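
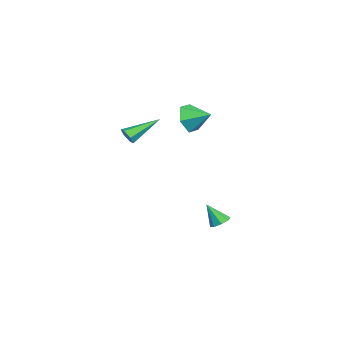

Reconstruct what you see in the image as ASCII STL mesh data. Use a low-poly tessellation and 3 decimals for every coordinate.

solid 
facet normal 0.175 0.513 -0.840
outer loop
vertex 1.351 3.414 -3.891
vertex 0.834 3.744 -3.797
vertex 1.43 3.806 -3.635
endloop
endfacet
facet normal 0.834 -0.409 0.369
outer loop
vertex 1.351 3.414 -3.891
vertex 1.43 3.806 -3.635
vertex 0.586 3.016 -2.603
endloop
endfacet
facet normal 0.175 0.513 -0.840
outer loop
vertex 1.43 3.806 -3.635
vertex 0.834 3.744 -3.797
vertex 1.16 4.162 -3.474
endloop
endfacet
facet normal 0.680 0.196 0.706
outer loop
vertex 1.43 3.806 -3.635
vertex 1.16 4.162 -3.474
vertex 0.586 3.016 -2.603
endloop
endfacet
facet normal 0.175 0.513 -0.840
outer loop
vertex 1.16 4.162 -3.474
vertex 0.834 3.744 -3.797
vertex 0.699 4.273 -3.502
endloop
endfacet
facet normal 0.089 0.574 0.814
outer loop
vertex 1.16 4.162 -3.474
vertex 0.699 4.273 -3.502
vertex 0.586 3.016 -2.603
endloop
endfacet
facet normal 0.175 0.513 -0.840
outer loop
vertex 0.699 4.273 -3.502
vertex 0.834 3.744 -3.797
vertex 0.318 4.074 -3.703
endloop
endfacet
facet normal -0.594 0.503 0.628
outer loop
vertex 0.699 4.273 -3.502
vertex 0.318 4.074 -3.703
vertex 0.586 3.016 -2.603
endloop
endfacet
facet normal 0.174 0.512 -0.841
outer loop
vertex 0.318 4.074 -3.703
vertex 0.834 3.744 -3.797
vertex 0.239 3.682 -3.958
endloop
endfacet
facet normal -0.965 0.026 0.260
outer loop
vertex 0.318 4.074 -3.703
vertex 0.239 3.682 -3.958
vertex 0.586 3.016 -2.603
endloop
endfacet
facet normal 0.174 0.512 -0.841
outer loop
vertex 0.239 3.682 -3.958
vertex 0.834 3.744 -3.797
vertex 0.509 3.326 -4.119
endloop
endfacet
facet normal -0.811 -0.580 -0.077
outer loop
vertex 0.239 3.682 -3.958
vertex 0.509 3.326 -4.119
vertex 0.586 3.016 -2.603
endloop
endfacet
facet normal 0.175 0.512 -0.841
outer loop
vertex 0.509 3.326 -4.119
vertex 0.834 3.744 -3.797
vertex 0.969 3.215 -4.091
endloop
endfacet
facet normal -0.220 -0.958 -0.185
outer loop
vertex 0.509 3.326 -4.119
vertex 0.969 3.215 -4.091
vertex 0.586 3.016 -2.603
endloop
endfacet
facet normal 0.174 0.512 -0.841
outer loop
vertex 0.969 3.215 -4.091
vertex 0.834 3.744 -3.797
vertex 1.351 3.414 -3.891
endloop
endfacet
facet normal 0.462 -0.887 0.000
outer loop
vertex 0.969 3.215 -4.091
vertex 1.351 3.414 -3.891
vertex 0.586 3.016 -2.603
endloop
endfacet
facet normal 0.387 -0.807 -0.445
outer loop
vertex 1.484 -0.771 2.251
vertex 1.22 -1.106 2.629
vertex 0.959 -0.963 2.143
endloop
endfacet
facet normal -0.087 0.658 -0.748
outer loop
vertex 1.484 -0.771 2.251
vertex 0.959 -0.963 2.143
vertex 0.42 0.566 3.551
endloop
endfacet
facet normal 0.386 -0.808 -0.445
outer loop
vertex 0.959 -0.963 2.143
vertex 1.22 -1.106 2.629
vertex 0.694 -1.298 2.521
endloop
endfacet
facet normal -0.865 0.140 -0.483
outer loop
vertex 0.959 -0.963 2.143
vertex 0.694 -1.298 2.521
vertex 0.42 0.566 3.551
endloop
endfacet
facet normal 0.386 -0.808 -0.445
outer loop
vertex 0.694 -1.298 2.521
vertex 1.22 -1.106 2.629
vertex 0.955 -1.441 3.007
endloop
endfacet
facet normal -0.868 -0.331 0.369
outer loop
vertex 0.694 -1.298 2.521
vertex 0.955 -1.441 3.007
vertex 0.42 0.566 3.551
endloop
endfacet
facet normal 0.386 -0.808 -0.445
outer loop
vertex 0.955 -1.441 3.007
vertex 1.22 -1.106 2.629
vertex 1.481 -1.249 3.115
endloop
endfacet
facet normal -0.093 -0.283 0.955
outer loop
vertex 0.955 -1.441 3.007
vertex 1.481 -1.249 3.115
vertex 0.42 0.566 3.551
endloop
endfacet
facet normal 0.386 -0.808 -0.445
outer loop
vertex 1.481 -1.249 3.115
vertex 1.22 -1.106 2.629
vertex 1.746 -0.914 2.737
endloop
endfacet
facet normal 0.686 0.235 0.689
outer loop
vertex 1.481 -1.249 3.115
vertex 1.746 -0.914 2.737
vertex 0.42 0.566 3.551
endloop
endfacet
facet normal 0.386 -0.807 -0.446
outer loop
vertex 1.746 -0.914 2.737
vertex 1.22 -1.106 2.629
vertex 1.484 -0.771 2.251
endloop
endfacet
facet normal 0.688 0.707 -0.163
outer loop
vertex 1.746 -0.914 2.737
vertex 1.484 -0.771 2.251
vertex 0.42 0.566 3.551
endloop
endfacet
facet normal -0.391 -0.846 -0.363
outer loop
vertex 1.424 2.091 3.015
vertex 0.73 2.097 3.749
vertex 0.542 2.561 2.871
endloop
endfacet
facet normal 0.457 0.683 -0.570
outer loop
vertex 1.424 2.091 3.015
vertex 0.542 2.561 2.871
vertex 1.25 3.223 4.231
endloop
endfacet
facet normal -0.391 -0.846 -0.363
outer loop
vertex 0.542 2.561 2.871
vertex 0.73 2.097 3.749
vertex -0.153 2.567 3.605
endloop
endfacet
facet normal -0.297 0.910 -0.289
outer loop
vertex 0.542 2.561 2.871
vertex -0.153 2.567 3.605
vertex 1.25 3.223 4.231
endloop
endfacet
facet normal -0.391 -0.846 -0.362
outer loop
vertex -0.153 2.567 3.605
vertex 0.73 2.097 3.749
vertex 0.036 2.104 4.482
endloop
endfacet
facet normal -0.538 0.692 0.481
outer loop
vertex -0.153 2.567 3.605
vertex 0.036 2.104 4.482
vertex 1.25 3.223 4.231
endloop
endfacet
facet normal -0.391 -0.846 -0.362
outer loop
vertex 0.036 2.104 4.482
vertex 0.73 2.097 3.749
vertex 0.919 1.634 4.626
endloop
endfacet
facet normal -0.027 0.246 0.969
outer loop
vertex 0.036 2.104 4.482
vertex 0.919 1.634 4.626
vertex 1.25 3.223 4.231
endloop
endfacet
facet normal -0.390 -0.846 -0.363
outer loop
vertex 0.919 1.634 4.626
vertex 0.73 2.097 3.749
vertex 1.613 1.628 3.893
endloop
endfacet
facet normal 0.726 0.020 0.687
outer loop
vertex 0.919 1.634 4.626
vertex 1.613 1.628 3.893
vertex 1.25 3.223 4.231
endloop
endfacet
facet normal -0.390 -0.846 -0.362
outer loop
vertex 1.613 1.628 3.893
vertex 0.73 2.097 3.749
vertex 1.424 2.091 3.015
endloop
endfacet
facet normal 0.968 0.238 -0.083
outer loop
vertex 1.613 1.628 3.893
vertex 1.424 2.091 3.015
vertex 1.25 3.223 4.231
endloop
endfacet

endsolid


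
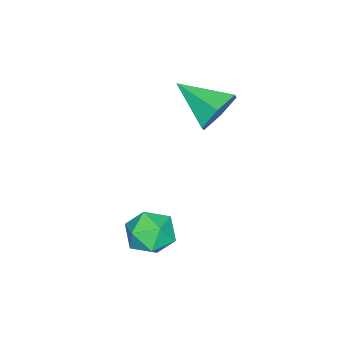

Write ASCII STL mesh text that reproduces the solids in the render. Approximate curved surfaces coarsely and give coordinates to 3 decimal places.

solid 
facet normal 0.065 0.911 -0.408
outer loop
vertex -0.609 -1.239 1.325
vertex -1.231 -1.495 0.654
vertex -1.539 -1.109 1.466
endloop
endfacet
facet normal 0.146 -0.025 0.989
outer loop
vertex -0.609 -1.239 1.325
vertex -1.539 -1.109 1.466
vertex -1.349 -3.125 1.386
endloop
endfacet
facet normal 0.065 0.911 -0.408
outer loop
vertex -1.539 -1.109 1.466
vertex -1.231 -1.495 0.654
vertex -2.161 -1.365 0.795
endloop
endfacet
facet normal -0.712 -0.095 0.696
outer loop
vertex -1.539 -1.109 1.466
vertex -2.161 -1.365 0.795
vertex -1.349 -3.125 1.386
endloop
endfacet
facet normal 0.065 0.910 -0.409
outer loop
vertex -2.161 -1.365 0.795
vertex -1.231 -1.495 0.654
vertex -1.853 -1.751 -0.016
endloop
endfacet
facet normal -0.885 -0.449 -0.122
outer loop
vertex -2.161 -1.365 0.795
vertex -1.853 -1.751 -0.016
vertex -1.349 -3.125 1.386
endloop
endfacet
facet normal 0.066 0.910 -0.409
outer loop
vertex -1.853 -1.751 -0.016
vertex -1.231 -1.495 0.654
vertex -0.923 -1.882 -0.157
endloop
endfacet
facet normal -0.202 -0.735 -0.648
outer loop
vertex -1.853 -1.751 -0.016
vertex -0.923 -1.882 -0.157
vertex -1.349 -3.125 1.386
endloop
endfacet
facet normal 0.067 0.910 -0.409
outer loop
vertex -0.923 -1.882 -0.157
vertex -1.231 -1.495 0.654
vertex -0.3 -1.626 0.514
endloop
endfacet
facet normal 0.656 -0.666 -0.355
outer loop
vertex -0.923 -1.882 -0.157
vertex -0.3 -1.626 0.514
vertex -1.349 -3.125 1.386
endloop
endfacet
facet normal 0.067 0.910 -0.409
outer loop
vertex -0.3 -1.626 0.514
vertex -1.231 -1.495 0.654
vertex -0.609 -1.239 1.325
endloop
endfacet
facet normal 0.830 -0.310 0.464
outer loop
vertex -0.3 -1.626 0.514
vertex -0.609 -1.239 1.325
vertex -1.349 -3.125 1.386
endloop
endfacet
facet normal -0.694 0.719 -0.035
outer loop
vertex 2.338 -1.103 -2.852
vertex 1.729 -1.706 -3.172
vertex 1.816 -1.578 -2.27
endloop
endfacet
facet normal -0.224 0.844 0.487
outer loop
vertex 2.338 -1.103 -2.852
vertex 1.816 -1.578 -2.27
vertex 2.702 -1.448 -2.087
endloop
endfacet
facet normal 0.426 0.883 0.196
outer loop
vertex 2.338 -1.103 -2.852
vertex 2.702 -1.448 -2.087
vertex 3.164 -1.496 -2.876
endloop
endfacet
facet normal 0.358 0.783 -0.509
outer loop
vertex 2.338 -1.103 -2.852
vertex 3.164 -1.496 -2.876
vertex 2.562 -1.656 -3.546
endloop
endfacet
facet normal -0.333 0.682 -0.651
outer loop
vertex 2.338 -1.103 -2.852
vertex 2.562 -1.656 -3.546
vertex 1.729 -1.706 -3.172
endloop
endfacet
facet normal -0.234 0.284 0.930
outer loop
vertex 2.702 -1.448 -2.087
vertex 1.816 -1.578 -2.27
vertex 2.318 -2.264 -1.934
endloop
endfacet
facet normal -0.993 0.084 0.084
outer loop
vertex 1.816 -1.578 -2.27
vertex 1.729 -1.706 -3.172
vertex 1.716 -2.424 -2.604
endloop
endfacet
facet normal -0.411 0.022 -0.912
outer loop
vertex 1.729 -1.706 -3.172
vertex 2.562 -1.656 -3.546
vertex 2.178 -2.472 -3.393
endloop
endfacet
facet normal 0.709 0.185 -0.681
outer loop
vertex 2.562 -1.656 -3.546
vertex 3.164 -1.496 -2.876
vertex 3.064 -2.342 -3.21
endloop
endfacet
facet normal 0.818 0.347 0.458
outer loop
vertex 3.164 -1.496 -2.876
vertex 2.702 -1.448 -2.087
vertex 3.151 -2.214 -2.308
endloop
endfacet
facet normal -0.358 -0.783 0.509
outer loop
vertex 2.542 -2.817 -2.628
vertex 2.318 -2.264 -1.934
vertex 1.716 -2.424 -2.604
endloop
endfacet
facet normal -0.426 -0.883 -0.196
outer loop
vertex 2.542 -2.817 -2.628
vertex 1.716 -2.424 -2.604
vertex 2.178 -2.472 -3.393
endloop
endfacet
facet normal 0.224 -0.844 -0.487
outer loop
vertex 2.542 -2.817 -2.628
vertex 2.178 -2.472 -3.393
vertex 3.064 -2.342 -3.21
endloop
endfacet
facet normal 0.694 -0.719 0.035
outer loop
vertex 2.542 -2.817 -2.628
vertex 3.064 -2.342 -3.21
vertex 3.151 -2.214 -2.308
endloop
endfacet
facet normal 0.333 -0.682 0.651
outer loop
vertex 2.542 -2.817 -2.628
vertex 3.151 -2.214 -2.308
vertex 2.318 -2.264 -1.934
endloop
endfacet
facet normal -0.709 -0.185 0.681
outer loop
vertex 1.716 -2.424 -2.604
vertex 2.318 -2.264 -1.934
vertex 1.816 -1.578 -2.27
endloop
endfacet
facet normal -0.818 -0.347 -0.458
outer loop
vertex 2.178 -2.472 -3.393
vertex 1.716 -2.424 -2.604
vertex 1.729 -1.706 -3.172
endloop
endfacet
facet normal 0.234 -0.284 -0.930
outer loop
vertex 3.064 -2.342 -3.21
vertex 2.178 -2.472 -3.393
vertex 2.562 -1.656 -3.546
endloop
endfacet
facet normal 0.993 -0.084 -0.084
outer loop
vertex 3.151 -2.214 -2.308
vertex 3.064 -2.342 -3.21
vertex 3.164 -1.496 -2.876
endloop
endfacet
facet normal 0.411 -0.022 0.912
outer loop
vertex 2.318 -2.264 -1.934
vertex 3.151 -2.214 -2.308
vertex 2.702 -1.448 -2.087
endloop
endfacet

endsolid


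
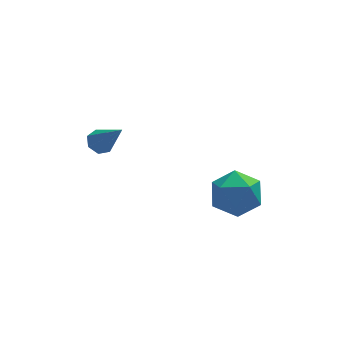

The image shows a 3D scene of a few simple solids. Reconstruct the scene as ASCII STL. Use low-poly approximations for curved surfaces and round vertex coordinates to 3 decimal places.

solid 
facet normal -0.833 0.395 -0.387
outer loop
vertex 0.036 -2.959 -3.341
vertex -0.534 -3.718 -2.888
vertex -0.348 -2.821 -2.372
endloop
endfacet
facet normal -0.344 0.901 -0.265
outer loop
vertex 0.036 -2.959 -3.341
vertex -0.348 -2.821 -2.372
vertex 0.632 -2.513 -2.599
endloop
endfacet
facet normal 0.242 0.733 -0.635
outer loop
vertex 0.036 -2.959 -3.341
vertex 0.632 -2.513 -2.599
vertex 1.051 -3.22 -3.255
endloop
endfacet
facet normal 0.115 0.124 -0.986
outer loop
vertex 0.036 -2.959 -3.341
vertex 1.051 -3.22 -3.255
vertex 0.33 -3.965 -3.433
endloop
endfacet
facet normal -0.549 -0.084 -0.832
outer loop
vertex 0.036 -2.959 -3.341
vertex 0.33 -3.965 -3.433
vertex -0.534 -3.718 -2.888
endloop
endfacet
facet normal -0.179 0.886 0.428
outer loop
vertex 0.632 -2.513 -2.599
vertex -0.348 -2.821 -2.372
vertex 0.43 -2.995 -1.687
endloop
endfacet
facet normal -0.970 0.068 0.232
outer loop
vertex -0.348 -2.821 -2.372
vertex -0.534 -3.718 -2.888
vertex -0.291 -3.74 -1.865
endloop
endfacet
facet normal -0.510 -0.709 -0.487
outer loop
vertex -0.534 -3.718 -2.888
vertex 0.33 -3.965 -3.433
vertex 0.128 -4.447 -2.521
endloop
endfacet
facet normal 0.565 -0.371 -0.737
outer loop
vertex 0.33 -3.965 -3.433
vertex 1.051 -3.22 -3.255
vertex 1.108 -4.139 -2.748
endloop
endfacet
facet normal 0.771 0.614 -0.170
outer loop
vertex 1.051 -3.22 -3.255
vertex 0.632 -2.513 -2.599
vertex 1.294 -3.242 -2.232
endloop
endfacet
facet normal -0.115 -0.124 0.986
outer loop
vertex 0.724 -4.001 -1.779
vertex 0.43 -2.995 -1.687
vertex -0.291 -3.74 -1.865
endloop
endfacet
facet normal -0.242 -0.733 0.635
outer loop
vertex 0.724 -4.001 -1.779
vertex -0.291 -3.74 -1.865
vertex 0.128 -4.447 -2.521
endloop
endfacet
facet normal 0.344 -0.901 0.265
outer loop
vertex 0.724 -4.001 -1.779
vertex 0.128 -4.447 -2.521
vertex 1.108 -4.139 -2.748
endloop
endfacet
facet normal 0.833 -0.395 0.387
outer loop
vertex 0.724 -4.001 -1.779
vertex 1.108 -4.139 -2.748
vertex 1.294 -3.242 -2.232
endloop
endfacet
facet normal 0.549 0.084 0.832
outer loop
vertex 0.724 -4.001 -1.779
vertex 1.294 -3.242 -2.232
vertex 0.43 -2.995 -1.687
endloop
endfacet
facet normal -0.565 0.371 0.737
outer loop
vertex -0.291 -3.74 -1.865
vertex 0.43 -2.995 -1.687
vertex -0.348 -2.821 -2.372
endloop
endfacet
facet normal -0.771 -0.614 0.170
outer loop
vertex 0.128 -4.447 -2.521
vertex -0.291 -3.74 -1.865
vertex -0.534 -3.718 -2.888
endloop
endfacet
facet normal 0.179 -0.886 -0.428
outer loop
vertex 1.108 -4.139 -2.748
vertex 0.128 -4.447 -2.521
vertex 0.33 -3.965 -3.433
endloop
endfacet
facet normal 0.970 -0.068 -0.232
outer loop
vertex 1.294 -3.242 -2.232
vertex 1.108 -4.139 -2.748
vertex 1.051 -3.22 -3.255
endloop
endfacet
facet normal 0.510 0.709 0.487
outer loop
vertex 0.43 -2.995 -1.687
vertex 1.294 -3.242 -2.232
vertex 0.632 -2.513 -2.599
endloop
endfacet
facet normal -0.354 0.536 -0.766
outer loop
vertex -3.757 -1.177 -0.359
vertex -4.102 -1.575 -0.478
vertex -4.175 -1.153 -0.149
endloop
endfacet
facet normal 0.364 0.670 0.648
outer loop
vertex -3.757 -1.177 -0.359
vertex -4.175 -1.153 -0.149
vertex -3.478 -2.525 0.878
endloop
endfacet
facet normal -0.352 0.537 -0.767
outer loop
vertex -4.175 -1.153 -0.149
vertex -4.102 -1.575 -0.478
vertex -4.538 -1.447 -0.188
endloop
endfacet
facet normal -0.413 0.402 0.817
outer loop
vertex -4.175 -1.153 -0.149
vertex -4.538 -1.447 -0.188
vertex -3.478 -2.525 0.878
endloop
endfacet
facet normal -0.352 0.537 -0.767
outer loop
vertex -4.538 -1.447 -0.188
vertex -4.102 -1.575 -0.478
vertex -4.573 -1.837 -0.445
endloop
endfacet
facet normal -0.806 -0.274 0.525
outer loop
vertex -4.538 -1.447 -0.188
vertex -4.573 -1.837 -0.445
vertex -3.478 -2.525 0.878
endloop
endfacet
facet normal -0.353 0.537 -0.766
outer loop
vertex -4.573 -1.837 -0.445
vertex -4.102 -1.575 -0.478
vertex -4.252 -2.03 -0.728
endloop
endfacet
facet normal -0.522 -0.853 -0.011
outer loop
vertex -4.573 -1.837 -0.445
vertex -4.252 -2.03 -0.728
vertex -3.478 -2.525 0.878
endloop
endfacet
facet normal -0.352 0.537 -0.767
outer loop
vertex -4.252 -2.03 -0.728
vertex -4.102 -1.575 -0.478
vertex -3.818 -1.88 -0.822
endloop
endfacet
facet normal 0.226 -0.895 -0.385
outer loop
vertex -4.252 -2.03 -0.728
vertex -3.818 -1.88 -0.822
vertex -3.478 -2.525 0.878
endloop
endfacet
facet normal -0.353 0.536 -0.767
outer loop
vertex -3.818 -1.88 -0.822
vertex -4.102 -1.575 -0.478
vertex -3.598 -1.501 -0.658
endloop
endfacet
facet normal 0.874 -0.371 -0.315
outer loop
vertex -3.818 -1.88 -0.822
vertex -3.598 -1.501 -0.658
vertex -3.478 -2.525 0.878
endloop
endfacet
facet normal -0.353 0.535 -0.768
outer loop
vertex -3.598 -1.501 -0.658
vertex -4.102 -1.575 -0.478
vertex -3.757 -1.177 -0.359
endloop
endfacet
facet normal 0.934 0.326 0.144
outer loop
vertex -3.598 -1.501 -0.658
vertex -3.757 -1.177 -0.359
vertex -3.478 -2.525 0.878
endloop
endfacet

endsolid


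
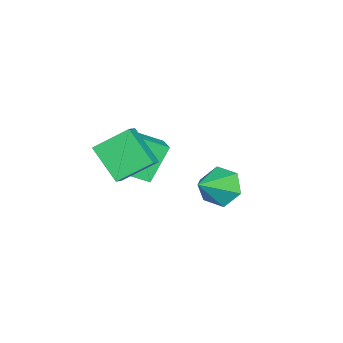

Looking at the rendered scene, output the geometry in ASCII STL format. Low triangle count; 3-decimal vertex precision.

solid 
facet normal -0.417 -0.646 0.639
outer loop
vertex 1.238 -2.935 0.986
vertex 0.407 -2.93 0.448
vertex 1.909 -4.408 -0.066
endloop
endfacet
facet normal 0.840 -0.005 0.543
outer loop
vertex 2.773 -3.07 -1.388
vertex 1.238 -2.935 0.986
vertex 1.909 -4.408 -0.066
endloop
endfacet
facet normal -0.417 -0.646 0.639
outer loop
vertex 1.909 -4.408 -0.066
vertex 0.407 -2.93 0.448
vertex 1.078 -4.403 -0.603
endloop
endfacet
facet normal 0.348 -0.763 -0.545
outer loop
vertex 1.078 -4.403 -0.603
vertex 2.773 -3.07 -1.388
vertex 1.909 -4.408 -0.066
endloop
endfacet
facet normal -0.348 0.763 0.545
outer loop
vertex 1.238 -2.935 0.986
vertex 1.271 -1.592 -0.874
vertex 0.407 -2.93 0.448
endloop
endfacet
facet normal 0.840 -0.005 0.543
outer loop
vertex 2.102 -1.597 -0.337
vertex 1.238 -2.935 0.986
vertex 2.773 -3.07 -1.388
endloop
endfacet
facet normal -0.347 0.763 0.545
outer loop
vertex 2.102 -1.597 -0.337
vertex 1.271 -1.592 -0.874
vertex 1.238 -2.935 0.986
endloop
endfacet
facet normal -0.839 0.005 -0.543
outer loop
vertex 0.407 -2.93 0.448
vertex 1.271 -1.592 -0.874
vertex 1.078 -4.403 -0.603
endloop
endfacet
facet normal 0.348 -0.763 -0.545
outer loop
vertex 1.942 -3.065 -1.926
vertex 2.773 -3.07 -1.388
vertex 1.078 -4.403 -0.603
endloop
endfacet
facet normal -0.840 0.005 -0.543
outer loop
vertex 1.078 -4.403 -0.603
vertex 1.271 -1.592 -0.874
vertex 1.942 -3.065 -1.926
endloop
endfacet
facet normal 0.418 0.646 -0.639
outer loop
vertex 1.942 -3.065 -1.926
vertex 2.102 -1.597 -0.337
vertex 2.773 -3.07 -1.388
endloop
endfacet
facet normal 0.417 0.646 -0.639
outer loop
vertex 1.271 -1.592 -0.874
vertex 2.102 -1.597 -0.337
vertex 1.942 -3.065 -1.926
endloop
endfacet
facet normal -0.818 -0.465 -0.338
outer loop
vertex -3.182 -4.136 -2.529
vertex -3.626 -2.828 -3.254
vertex -2.102 -4.75 -4.296
endloop
endfacet
facet normal 0.284 -0.839 0.465
outer loop
vertex -1.014 -4.132 -3.846
vertex -3.182 -4.136 -2.529
vertex -2.102 -4.75 -4.296
endloop
endfacet
facet normal -0.818 -0.465 -0.338
outer loop
vertex -2.102 -4.75 -4.296
vertex -3.626 -2.828 -3.254
vertex -2.546 -3.443 -5.021
endloop
endfacet
facet normal 0.500 -0.284 -0.818
outer loop
vertex -2.546 -3.443 -5.021
vertex -1.014 -4.132 -3.846
vertex -2.102 -4.75 -4.296
endloop
endfacet
facet normal -0.500 0.284 0.818
outer loop
vertex -3.182 -4.136 -2.529
vertex -2.538 -2.21 -2.804
vertex -3.626 -2.828 -3.254
endloop
endfacet
facet normal 0.284 -0.838 0.465
outer loop
vertex -2.094 -3.517 -2.079
vertex -3.182 -4.136 -2.529
vertex -1.014 -4.132 -3.846
endloop
endfacet
facet normal -0.500 0.284 0.818
outer loop
vertex -2.094 -3.517 -2.079
vertex -2.538 -2.21 -2.804
vertex -3.182 -4.136 -2.529
endloop
endfacet
facet normal -0.284 0.838 -0.465
outer loop
vertex -3.626 -2.828 -3.254
vertex -2.538 -2.21 -2.804
vertex -2.546 -3.443 -5.021
endloop
endfacet
facet normal 0.500 -0.284 -0.818
outer loop
vertex -1.458 -2.824 -4.571
vertex -1.014 -4.132 -3.846
vertex -2.546 -3.443 -5.021
endloop
endfacet
facet normal -0.285 0.838 -0.465
outer loop
vertex -2.546 -3.443 -5.021
vertex -2.538 -2.21 -2.804
vertex -1.458 -2.824 -4.571
endloop
endfacet
facet normal 0.818 0.465 0.338
outer loop
vertex -1.458 -2.824 -4.571
vertex -2.094 -3.517 -2.079
vertex -1.014 -4.132 -3.846
endloop
endfacet
facet normal 0.818 0.465 0.338
outer loop
vertex -2.538 -2.21 -2.804
vertex -2.094 -3.517 -2.079
vertex -1.458 -2.824 -4.571
endloop
endfacet
facet normal -0.759 0.310 -0.572
outer loop
vertex 2.973 1.759 -1.846
vertex 2.284 1.421 -1.115
vertex 2.657 2.412 -1.073
endloop
endfacet
facet normal 0.848 0.522 -0.094
outer loop
vertex 2.973 1.759 -1.846
vertex 2.657 2.412 -1.073
vertex 3.756 0.819 -0.005
endloop
endfacet
facet normal -0.759 0.310 -0.572
outer loop
vertex 2.657 2.412 -1.073
vertex 2.284 1.421 -1.115
vertex 1.968 2.074 -0.342
endloop
endfacet
facet normal 0.353 0.677 0.646
outer loop
vertex 2.657 2.412 -1.073
vertex 1.968 2.074 -0.342
vertex 3.756 0.819 -0.005
endloop
endfacet
facet normal -0.759 0.311 -0.573
outer loop
vertex 1.968 2.074 -0.342
vertex 2.284 1.421 -1.115
vertex 1.594 1.083 -0.384
endloop
endfacet
facet normal -0.170 0.022 0.985
outer loop
vertex 1.968 2.074 -0.342
vertex 1.594 1.083 -0.384
vertex 3.756 0.819 -0.005
endloop
endfacet
facet normal -0.759 0.311 -0.573
outer loop
vertex 1.594 1.083 -0.384
vertex 2.284 1.421 -1.115
vertex 1.91 0.43 -1.157
endloop
endfacet
facet normal -0.198 -0.787 0.584
outer loop
vertex 1.594 1.083 -0.384
vertex 1.91 0.43 -1.157
vertex 3.756 0.819 -0.005
endloop
endfacet
facet normal -0.759 0.311 -0.572
outer loop
vertex 1.91 0.43 -1.157
vertex 2.284 1.421 -1.115
vertex 2.599 0.768 -1.888
endloop
endfacet
facet normal 0.296 -0.942 -0.156
outer loop
vertex 1.91 0.43 -1.157
vertex 2.599 0.768 -1.888
vertex 3.756 0.819 -0.005
endloop
endfacet
facet normal -0.759 0.311 -0.572
outer loop
vertex 2.599 0.768 -1.888
vertex 2.284 1.421 -1.115
vertex 2.973 1.759 -1.846
endloop
endfacet
facet normal 0.819 -0.288 -0.496
outer loop
vertex 2.599 0.768 -1.888
vertex 2.973 1.759 -1.846
vertex 3.756 0.819 -0.005
endloop
endfacet

endsolid


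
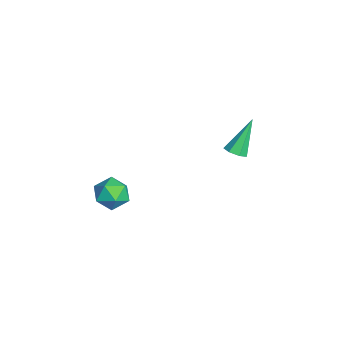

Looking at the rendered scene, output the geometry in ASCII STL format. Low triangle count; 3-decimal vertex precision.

solid 
facet normal 0.354 -0.433 -0.829
outer loop
vertex -1.784 3.345 -0.507
vertex -2.146 2.852 -0.404
vertex -2.274 3.365 -0.727
endloop
endfacet
facet normal 0.111 0.981 -0.158
outer loop
vertex -1.784 3.345 -0.507
vertex -2.274 3.365 -0.727
vertex -2.894 3.768 1.344
endloop
endfacet
facet normal 0.355 -0.433 -0.829
outer loop
vertex -2.274 3.365 -0.727
vertex -2.146 2.852 -0.404
vertex -2.667 2.999 -0.704
endloop
endfacet
facet normal -0.654 0.682 -0.328
outer loop
vertex -2.274 3.365 -0.727
vertex -2.667 2.999 -0.704
vertex -2.894 3.768 1.344
endloop
endfacet
facet normal 0.355 -0.433 -0.828
outer loop
vertex -2.667 2.999 -0.704
vertex -2.146 2.852 -0.404
vertex -2.668 2.522 -0.455
endloop
endfacet
facet normal -0.995 -0.046 -0.093
outer loop
vertex -2.667 2.999 -0.704
vertex -2.668 2.522 -0.455
vertex -2.894 3.768 1.344
endloop
endfacet
facet normal 0.355 -0.434 -0.828
outer loop
vertex -2.668 2.522 -0.455
vertex -2.146 2.852 -0.404
vertex -2.275 2.294 -0.167
endloop
endfacet
facet normal -0.655 -0.657 0.373
outer loop
vertex -2.668 2.522 -0.455
vertex -2.275 2.294 -0.167
vertex -2.894 3.768 1.344
endloop
endfacet
facet normal 0.356 -0.434 -0.828
outer loop
vertex -2.275 2.294 -0.167
vertex -2.146 2.852 -0.404
vertex -1.785 2.486 -0.057
endloop
endfacet
facet normal 0.109 -0.689 0.717
outer loop
vertex -2.275 2.294 -0.167
vertex -1.785 2.486 -0.057
vertex -2.894 3.768 1.344
endloop
endfacet
facet normal 0.355 -0.434 -0.828
outer loop
vertex -1.785 2.486 -0.057
vertex -2.146 2.852 -0.404
vertex -1.566 2.953 -0.208
endloop
endfacet
facet normal 0.723 -0.119 0.681
outer loop
vertex -1.785 2.486 -0.057
vertex -1.566 2.953 -0.208
vertex -2.894 3.768 1.344
endloop
endfacet
facet normal 0.355 -0.434 -0.828
outer loop
vertex -1.566 2.953 -0.208
vertex -2.146 2.852 -0.404
vertex -1.784 3.345 -0.507
endloop
endfacet
facet normal 0.724 0.625 0.291
outer loop
vertex -1.566 2.953 -0.208
vertex -1.784 3.345 -0.507
vertex -2.894 3.768 1.344
endloop
endfacet
facet normal -0.438 0.655 0.616
outer loop
vertex -0.132 -2.562 -0.58
vertex -0.228 -3.255 0.088
vertex 0.568 -2.707 0.072
endloop
endfacet
facet normal 0.029 0.982 0.188
outer loop
vertex -0.132 -2.562 -0.58
vertex 0.568 -2.707 0.072
vertex 0.796 -2.537 -0.853
endloop
endfacet
facet normal -0.167 0.857 -0.488
outer loop
vertex -0.132 -2.562 -0.58
vertex 0.796 -2.537 -0.853
vertex 0.14 -2.981 -1.408
endloop
endfacet
facet normal -0.754 0.452 -0.476
outer loop
vertex -0.132 -2.562 -0.58
vertex 0.14 -2.981 -1.408
vertex -0.493 -3.425 -0.827
endloop
endfacet
facet normal -0.922 0.327 0.206
outer loop
vertex -0.132 -2.562 -0.58
vertex -0.493 -3.425 -0.827
vertex -0.228 -3.255 0.088
endloop
endfacet
facet normal 0.668 0.685 0.291
outer loop
vertex 0.796 -2.537 -0.853
vertex 0.568 -2.707 0.072
vertex 1.273 -3.215 -0.353
endloop
endfacet
facet normal -0.087 0.155 0.984
outer loop
vertex 0.568 -2.707 0.072
vertex -0.228 -3.255 0.088
vertex 0.64 -3.659 0.228
endloop
endfacet
facet normal -0.870 -0.375 0.321
outer loop
vertex -0.228 -3.255 0.088
vertex -0.493 -3.425 -0.827
vertex -0.016 -4.103 -0.327
endloop
endfacet
facet normal -0.597 -0.173 -0.783
outer loop
vertex -0.493 -3.425 -0.827
vertex 0.14 -2.981 -1.408
vertex 0.212 -3.933 -1.252
endloop
endfacet
facet normal 0.353 0.481 -0.802
outer loop
vertex 0.14 -2.981 -1.408
vertex 0.796 -2.537 -0.853
vertex 1.008 -3.385 -1.268
endloop
endfacet
facet normal 0.754 -0.452 0.476
outer loop
vertex 0.912 -4.078 -0.6
vertex 1.273 -3.215 -0.353
vertex 0.64 -3.659 0.228
endloop
endfacet
facet normal 0.167 -0.857 0.488
outer loop
vertex 0.912 -4.078 -0.6
vertex 0.64 -3.659 0.228
vertex -0.016 -4.103 -0.327
endloop
endfacet
facet normal -0.029 -0.982 -0.188
outer loop
vertex 0.912 -4.078 -0.6
vertex -0.016 -4.103 -0.327
vertex 0.212 -3.933 -1.252
endloop
endfacet
facet normal 0.438 -0.655 -0.616
outer loop
vertex 0.912 -4.078 -0.6
vertex 0.212 -3.933 -1.252
vertex 1.008 -3.385 -1.268
endloop
endfacet
facet normal 0.922 -0.327 -0.206
outer loop
vertex 0.912 -4.078 -0.6
vertex 1.008 -3.385 -1.268
vertex 1.273 -3.215 -0.353
endloop
endfacet
facet normal 0.597 0.173 0.783
outer loop
vertex 0.64 -3.659 0.228
vertex 1.273 -3.215 -0.353
vertex 0.568 -2.707 0.072
endloop
endfacet
facet normal -0.353 -0.481 0.802
outer loop
vertex -0.016 -4.103 -0.327
vertex 0.64 -3.659 0.228
vertex -0.228 -3.255 0.088
endloop
endfacet
facet normal -0.668 -0.685 -0.291
outer loop
vertex 0.212 -3.933 -1.252
vertex -0.016 -4.103 -0.327
vertex -0.493 -3.425 -0.827
endloop
endfacet
facet normal 0.087 -0.155 -0.984
outer loop
vertex 1.008 -3.385 -1.268
vertex 0.212 -3.933 -1.252
vertex 0.14 -2.981 -1.408
endloop
endfacet
facet normal 0.870 0.375 -0.321
outer loop
vertex 1.273 -3.215 -0.353
vertex 1.008 -3.385 -1.268
vertex 0.796 -2.537 -0.853
endloop
endfacet

endsolid


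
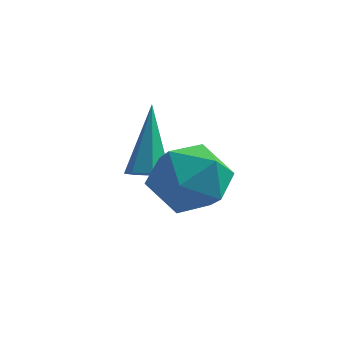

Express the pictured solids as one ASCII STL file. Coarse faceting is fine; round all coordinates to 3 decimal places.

solid 
facet normal -0.497 0.379 0.781
outer loop
vertex -2.843 1.165 2.846
vertex -2.415 0.512 3.435
vertex -1.994 1.382 3.281
endloop
endfacet
facet normal -0.374 0.881 0.290
outer loop
vertex -2.843 1.165 2.846
vertex -1.994 1.382 3.281
vertex -2.141 1.627 2.346
endloop
endfacet
facet normal -0.670 0.668 -0.324
outer loop
vertex -2.843 1.165 2.846
vertex -2.141 1.627 2.346
vertex -2.652 0.909 1.922
endloop
endfacet
facet normal -0.977 0.033 -0.211
outer loop
vertex -2.843 1.165 2.846
vertex -2.652 0.909 1.922
vertex -2.821 0.22 2.595
endloop
endfacet
facet normal -0.870 -0.145 0.471
outer loop
vertex -2.843 1.165 2.846
vertex -2.821 0.22 2.595
vertex -2.415 0.512 3.435
endloop
endfacet
facet normal 0.332 0.924 0.190
outer loop
vertex -2.141 1.627 2.346
vertex -1.994 1.382 3.281
vertex -1.279 1.26 2.625
endloop
endfacet
facet normal 0.133 0.110 0.985
outer loop
vertex -1.994 1.382 3.281
vertex -2.415 0.512 3.435
vertex -1.448 0.571 3.298
endloop
endfacet
facet normal -0.471 -0.738 0.484
outer loop
vertex -2.415 0.512 3.435
vertex -2.821 0.22 2.595
vertex -1.959 -0.147 2.874
endloop
endfacet
facet normal -0.645 -0.447 -0.620
outer loop
vertex -2.821 0.22 2.595
vertex -2.652 0.909 1.922
vertex -2.106 0.098 1.939
endloop
endfacet
facet normal -0.149 0.579 -0.801
outer loop
vertex -2.652 0.909 1.922
vertex -2.141 1.627 2.346
vertex -1.685 0.968 1.785
endloop
endfacet
facet normal 0.977 -0.033 0.211
outer loop
vertex -1.257 0.315 2.374
vertex -1.279 1.26 2.625
vertex -1.448 0.571 3.298
endloop
endfacet
facet normal 0.670 -0.668 0.324
outer loop
vertex -1.257 0.315 2.374
vertex -1.448 0.571 3.298
vertex -1.959 -0.147 2.874
endloop
endfacet
facet normal 0.374 -0.881 -0.290
outer loop
vertex -1.257 0.315 2.374
vertex -1.959 -0.147 2.874
vertex -2.106 0.098 1.939
endloop
endfacet
facet normal 0.497 -0.379 -0.781
outer loop
vertex -1.257 0.315 2.374
vertex -2.106 0.098 1.939
vertex -1.685 0.968 1.785
endloop
endfacet
facet normal 0.870 0.145 -0.471
outer loop
vertex -1.257 0.315 2.374
vertex -1.685 0.968 1.785
vertex -1.279 1.26 2.625
endloop
endfacet
facet normal 0.645 0.447 0.620
outer loop
vertex -1.448 0.571 3.298
vertex -1.279 1.26 2.625
vertex -1.994 1.382 3.281
endloop
endfacet
facet normal 0.149 -0.579 0.801
outer loop
vertex -1.959 -0.147 2.874
vertex -1.448 0.571 3.298
vertex -2.415 0.512 3.435
endloop
endfacet
facet normal -0.332 -0.924 -0.190
outer loop
vertex -2.106 0.098 1.939
vertex -1.959 -0.147 2.874
vertex -2.821 0.22 2.595
endloop
endfacet
facet normal -0.133 -0.110 -0.985
outer loop
vertex -1.685 0.968 1.785
vertex -2.106 0.098 1.939
vertex -2.652 0.909 1.922
endloop
endfacet
facet normal 0.471 0.738 -0.484
outer loop
vertex -1.279 1.26 2.625
vertex -1.685 0.968 1.785
vertex -2.141 1.627 2.346
endloop
endfacet
facet normal 0.137 -0.517 -0.845
outer loop
vertex -3.015 2.267 1.769
vertex -3.51 2.319 1.657
vertex -3.122 2.626 1.532
endloop
endfacet
facet normal 0.902 0.391 0.185
outer loop
vertex -3.015 2.267 1.769
vertex -3.122 2.626 1.532
vertex -3.77 3.301 3.263
endloop
endfacet
facet normal 0.136 -0.517 -0.845
outer loop
vertex -3.122 2.626 1.532
vertex -3.51 2.319 1.657
vertex -3.521 2.753 1.39
endloop
endfacet
facet normal 0.365 0.905 -0.216
outer loop
vertex -3.122 2.626 1.532
vertex -3.521 2.753 1.39
vertex -3.77 3.301 3.263
endloop
endfacet
facet normal 0.137 -0.516 -0.845
outer loop
vertex -3.521 2.753 1.39
vertex -3.51 2.319 1.657
vertex -3.912 2.554 1.448
endloop
endfacet
facet normal -0.468 0.830 -0.305
outer loop
vertex -3.521 2.753 1.39
vertex -3.912 2.554 1.448
vertex -3.77 3.301 3.263
endloop
endfacet
facet normal 0.137 -0.517 -0.845
outer loop
vertex -3.912 2.554 1.448
vertex -3.51 2.319 1.657
vertex -4.0 2.178 1.664
endloop
endfacet
facet normal -0.975 0.220 -0.014
outer loop
vertex -3.912 2.554 1.448
vertex -4.0 2.178 1.664
vertex -3.77 3.301 3.263
endloop
endfacet
facet normal 0.136 -0.516 -0.846
outer loop
vertex -4.0 2.178 1.664
vertex -3.51 2.319 1.657
vertex -3.72 1.908 1.874
endloop
endfacet
facet normal -0.772 -0.462 0.436
outer loop
vertex -4.0 2.178 1.664
vertex -3.72 1.908 1.874
vertex -3.77 3.301 3.263
endloop
endfacet
facet normal 0.138 -0.517 -0.845
outer loop
vertex -3.72 1.908 1.874
vertex -3.51 2.319 1.657
vertex -3.281 1.948 1.921
endloop
endfacet
facet normal -0.011 -0.706 0.708
outer loop
vertex -3.72 1.908 1.874
vertex -3.281 1.948 1.921
vertex -3.77 3.301 3.263
endloop
endfacet
facet normal 0.137 -0.517 -0.845
outer loop
vertex -3.281 1.948 1.921
vertex -3.51 2.319 1.657
vertex -3.015 2.267 1.769
endloop
endfacet
facet normal 0.733 -0.327 0.597
outer loop
vertex -3.281 1.948 1.921
vertex -3.015 2.267 1.769
vertex -3.77 3.301 3.263
endloop
endfacet

endsolid


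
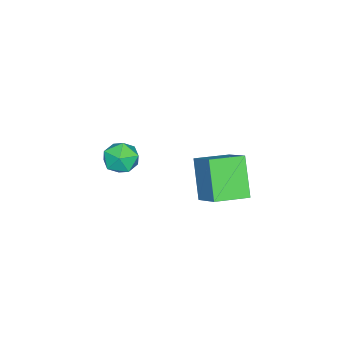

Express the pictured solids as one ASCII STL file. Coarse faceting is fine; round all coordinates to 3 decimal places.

solid 
facet normal -0.699 0.700 -0.145
outer loop
vertex -0.502 2.342 -1.28
vertex 0.397 2.938 -2.733
vertex -1.243 1.429 -2.112
endloop
endfacet
facet normal -0.496 -0.329 0.803
outer loop
vertex -0.257 0.442 -1.907
vertex -0.502 2.342 -1.28
vertex -1.243 1.429 -2.112
endloop
endfacet
facet normal -0.699 0.700 -0.145
outer loop
vertex -1.243 1.429 -2.112
vertex 0.397 2.938 -2.733
vertex -0.344 2.025 -3.565
endloop
endfacet
facet normal -0.514 -0.634 -0.578
outer loop
vertex -0.344 2.025 -3.565
vertex -0.257 0.442 -1.907
vertex -1.243 1.429 -2.112
endloop
endfacet
facet normal 0.514 0.634 0.578
outer loop
vertex -0.502 2.342 -1.28
vertex 1.383 1.951 -2.528
vertex 0.397 2.938 -2.733
endloop
endfacet
facet normal -0.496 -0.329 0.803
outer loop
vertex 0.484 1.355 -1.075
vertex -0.502 2.342 -1.28
vertex -0.257 0.442 -1.907
endloop
endfacet
facet normal 0.514 0.634 0.578
outer loop
vertex 0.484 1.355 -1.075
vertex 1.383 1.951 -2.528
vertex -0.502 2.342 -1.28
endloop
endfacet
facet normal 0.496 0.329 -0.803
outer loop
vertex 0.397 2.938 -2.733
vertex 1.383 1.951 -2.528
vertex -0.344 2.025 -3.565
endloop
endfacet
facet normal -0.514 -0.634 -0.578
outer loop
vertex 0.642 1.038 -3.36
vertex -0.257 0.442 -1.907
vertex -0.344 2.025 -3.565
endloop
endfacet
facet normal 0.496 0.329 -0.803
outer loop
vertex -0.344 2.025 -3.565
vertex 1.383 1.951 -2.528
vertex 0.642 1.038 -3.36
endloop
endfacet
facet normal 0.699 -0.700 0.145
outer loop
vertex 0.642 1.038 -3.36
vertex 0.484 1.355 -1.075
vertex -0.257 0.442 -1.907
endloop
endfacet
facet normal 0.699 -0.700 0.145
outer loop
vertex 1.383 1.951 -2.528
vertex 0.484 1.355 -1.075
vertex 0.642 1.038 -3.36
endloop
endfacet
facet normal -0.735 -0.154 0.661
outer loop
vertex -0.909 -2.232 -2.65
vertex -0.682 -2.994 -2.575
vertex -0.369 -2.435 -2.097
endloop
endfacet
facet normal -0.507 0.521 0.686
outer loop
vertex -0.909 -2.232 -2.65
vertex -0.369 -2.435 -2.097
vertex -0.269 -1.77 -2.528
endloop
endfacet
facet normal -0.590 0.807 0.040
outer loop
vertex -0.909 -2.232 -2.65
vertex -0.269 -1.77 -2.528
vertex -0.52 -1.917 -3.272
endloop
endfacet
facet normal -0.869 0.308 -0.387
outer loop
vertex -0.909 -2.232 -2.65
vertex -0.52 -1.917 -3.272
vertex -0.775 -2.674 -3.302
endloop
endfacet
facet normal -0.958 -0.286 -0.003
outer loop
vertex -0.909 -2.232 -2.65
vertex -0.775 -2.674 -3.302
vertex -0.682 -2.994 -2.575
endloop
endfacet
facet normal 0.191 0.514 0.837
outer loop
vertex -0.269 -1.77 -2.528
vertex -0.369 -2.435 -2.097
vertex 0.355 -2.246 -2.378
endloop
endfacet
facet normal -0.176 -0.581 0.795
outer loop
vertex -0.369 -2.435 -2.097
vertex -0.682 -2.994 -2.575
vertex 0.1 -3.003 -2.408
endloop
endfacet
facet normal -0.539 -0.794 -0.281
outer loop
vertex -0.682 -2.994 -2.575
vertex -0.775 -2.674 -3.302
vertex -0.151 -3.15 -3.152
endloop
endfacet
facet normal -0.395 0.169 -0.903
outer loop
vertex -0.775 -2.674 -3.302
vertex -0.52 -1.917 -3.272
vertex -0.051 -2.485 -3.583
endloop
endfacet
facet normal 0.056 0.976 -0.212
outer loop
vertex -0.52 -1.917 -3.272
vertex -0.269 -1.77 -2.528
vertex 0.262 -1.926 -3.105
endloop
endfacet
facet normal 0.869 -0.308 0.387
outer loop
vertex 0.489 -2.688 -3.03
vertex 0.355 -2.246 -2.378
vertex 0.1 -3.003 -2.408
endloop
endfacet
facet normal 0.590 -0.807 -0.040
outer loop
vertex 0.489 -2.688 -3.03
vertex 0.1 -3.003 -2.408
vertex -0.151 -3.15 -3.152
endloop
endfacet
facet normal 0.507 -0.521 -0.686
outer loop
vertex 0.489 -2.688 -3.03
vertex -0.151 -3.15 -3.152
vertex -0.051 -2.485 -3.583
endloop
endfacet
facet normal 0.735 0.154 -0.661
outer loop
vertex 0.489 -2.688 -3.03
vertex -0.051 -2.485 -3.583
vertex 0.262 -1.926 -3.105
endloop
endfacet
facet normal 0.958 0.286 0.003
outer loop
vertex 0.489 -2.688 -3.03
vertex 0.262 -1.926 -3.105
vertex 0.355 -2.246 -2.378
endloop
endfacet
facet normal 0.395 -0.169 0.903
outer loop
vertex 0.1 -3.003 -2.408
vertex 0.355 -2.246 -2.378
vertex -0.369 -2.435 -2.097
endloop
endfacet
facet normal -0.056 -0.976 0.212
outer loop
vertex -0.151 -3.15 -3.152
vertex 0.1 -3.003 -2.408
vertex -0.682 -2.994 -2.575
endloop
endfacet
facet normal -0.191 -0.514 -0.837
outer loop
vertex -0.051 -2.485 -3.583
vertex -0.151 -3.15 -3.152
vertex -0.775 -2.674 -3.302
endloop
endfacet
facet normal 0.176 0.581 -0.795
outer loop
vertex 0.262 -1.926 -3.105
vertex -0.051 -2.485 -3.583
vertex -0.52 -1.917 -3.272
endloop
endfacet
facet normal 0.539 0.794 0.281
outer loop
vertex 0.355 -2.246 -2.378
vertex 0.262 -1.926 -3.105
vertex -0.269 -1.77 -2.528
endloop
endfacet

endsolid


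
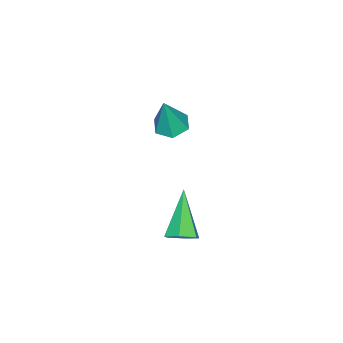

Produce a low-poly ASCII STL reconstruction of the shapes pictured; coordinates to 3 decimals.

solid 
facet normal 0.665 0.373 -0.647
outer loop
vertex 1.831 -0.221 -3.834
vertex 1.349 0.268 -4.048
vertex 1.795 0.417 -3.503
endloop
endfacet
facet normal 0.534 -0.365 0.762
outer loop
vertex 1.831 -0.221 -3.834
vertex 1.795 0.417 -3.503
vertex -0.109 -0.548 -2.632
endloop
endfacet
facet normal 0.666 0.372 -0.647
outer loop
vertex 1.795 0.417 -3.503
vertex 1.349 0.268 -4.048
vertex 1.313 0.907 -3.717
endloop
endfacet
facet normal 0.134 0.505 0.853
outer loop
vertex 1.795 0.417 -3.503
vertex 1.313 0.907 -3.717
vertex -0.109 -0.548 -2.632
endloop
endfacet
facet normal 0.665 0.373 -0.647
outer loop
vertex 1.313 0.907 -3.717
vertex 1.349 0.268 -4.048
vertex 0.866 0.758 -4.262
endloop
endfacet
facet normal -0.582 0.768 0.267
outer loop
vertex 1.313 0.907 -3.717
vertex 0.866 0.758 -4.262
vertex -0.109 -0.548 -2.632
endloop
endfacet
facet normal 0.665 0.374 -0.646
outer loop
vertex 0.866 0.758 -4.262
vertex 1.349 0.268 -4.048
vertex 0.903 0.12 -4.593
endloop
endfacet
facet normal -0.898 0.160 -0.409
outer loop
vertex 0.866 0.758 -4.262
vertex 0.903 0.12 -4.593
vertex -0.109 -0.548 -2.632
endloop
endfacet
facet normal 0.666 0.373 -0.646
outer loop
vertex 0.903 0.12 -4.593
vertex 1.349 0.268 -4.048
vertex 1.385 -0.37 -4.379
endloop
endfacet
facet normal -0.499 -0.709 -0.499
outer loop
vertex 0.903 0.12 -4.593
vertex 1.385 -0.37 -4.379
vertex -0.109 -0.548 -2.632
endloop
endfacet
facet normal 0.665 0.373 -0.647
outer loop
vertex 1.385 -0.37 -4.379
vertex 1.349 0.268 -4.048
vertex 1.831 -0.221 -3.834
endloop
endfacet
facet normal 0.218 -0.972 0.087
outer loop
vertex 1.385 -0.37 -4.379
vertex 1.831 -0.221 -3.834
vertex -0.109 -0.548 -2.632
endloop
endfacet
facet normal -0.301 0.008 -0.954
outer loop
vertex -3.472 -4.007 -3.423
vertex -4.17 -3.662 -3.2
vertex -3.534 -3.2 -3.397
endloop
endfacet
facet normal 0.996 0.075 0.045
outer loop
vertex -3.472 -4.007 -3.423
vertex -3.534 -3.2 -3.397
vertex -3.59 -3.678 -1.36
endloop
endfacet
facet normal -0.301 0.007 -0.954
outer loop
vertex -3.534 -3.2 -3.397
vertex -4.17 -3.662 -3.2
vertex -4.233 -2.855 -3.174
endloop
endfacet
facet normal 0.486 0.848 0.212
outer loop
vertex -3.534 -3.2 -3.397
vertex -4.233 -2.855 -3.174
vertex -3.59 -3.678 -1.36
endloop
endfacet
facet normal -0.301 0.007 -0.954
outer loop
vertex -4.233 -2.855 -3.174
vertex -4.17 -3.662 -3.2
vertex -4.868 -3.317 -2.977
endloop
endfacet
facet normal -0.407 0.769 0.493
outer loop
vertex -4.233 -2.855 -3.174
vertex -4.868 -3.317 -2.977
vertex -3.59 -3.678 -1.36
endloop
endfacet
facet normal -0.300 0.009 -0.954
outer loop
vertex -4.868 -3.317 -2.977
vertex -4.17 -3.662 -3.2
vertex -4.806 -4.124 -3.004
endloop
endfacet
facet normal -0.791 -0.081 0.607
outer loop
vertex -4.868 -3.317 -2.977
vertex -4.806 -4.124 -3.004
vertex -3.59 -3.678 -1.36
endloop
endfacet
facet normal -0.300 0.009 -0.954
outer loop
vertex -4.806 -4.124 -3.004
vertex -4.17 -3.662 -3.2
vertex -4.108 -4.469 -3.227
endloop
endfacet
facet normal -0.281 -0.853 0.439
outer loop
vertex -4.806 -4.124 -3.004
vertex -4.108 -4.469 -3.227
vertex -3.59 -3.678 -1.36
endloop
endfacet
facet normal -0.300 0.009 -0.954
outer loop
vertex -4.108 -4.469 -3.227
vertex -4.17 -3.662 -3.2
vertex -3.472 -4.007 -3.423
endloop
endfacet
facet normal 0.612 -0.775 0.159
outer loop
vertex -4.108 -4.469 -3.227
vertex -3.472 -4.007 -3.423
vertex -3.59 -3.678 -1.36
endloop
endfacet

endsolid


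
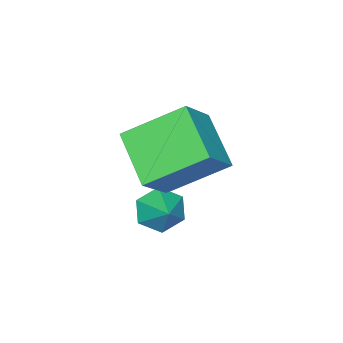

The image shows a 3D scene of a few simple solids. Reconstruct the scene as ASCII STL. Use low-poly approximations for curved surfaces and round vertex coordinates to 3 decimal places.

solid 
facet normal -0.517 -0.657 -0.548
outer loop
vertex -2.562 -3.649 -4.064
vertex -3.143 -3.395 -3.82
vertex -2.871 -3.136 -4.387
endloop
endfacet
facet normal 0.887 0.332 -0.321
outer loop
vertex -2.562 -3.649 -4.064
vertex -2.871 -3.136 -4.387
vertex -2.617 -2.725 -3.26
endloop
endfacet
facet normal -0.516 -0.658 -0.548
outer loop
vertex -2.871 -3.136 -4.387
vertex -3.143 -3.395 -3.82
vertex -3.453 -2.883 -4.143
endloop
endfacet
facet normal 0.231 0.896 -0.379
outer loop
vertex -2.871 -3.136 -4.387
vertex -3.453 -2.883 -4.143
vertex -2.617 -2.725 -3.26
endloop
endfacet
facet normal -0.516 -0.658 -0.548
outer loop
vertex -3.453 -2.883 -4.143
vertex -3.143 -3.395 -3.82
vertex -3.725 -3.142 -3.576
endloop
endfacet
facet normal -0.397 0.892 0.217
outer loop
vertex -3.453 -2.883 -4.143
vertex -3.725 -3.142 -3.576
vertex -2.617 -2.725 -3.26
endloop
endfacet
facet normal -0.516 -0.658 -0.549
outer loop
vertex -3.725 -3.142 -3.576
vertex -3.143 -3.395 -3.82
vertex -3.416 -3.654 -3.253
endloop
endfacet
facet normal -0.371 0.325 0.870
outer loop
vertex -3.725 -3.142 -3.576
vertex -3.416 -3.654 -3.253
vertex -2.617 -2.725 -3.26
endloop
endfacet
facet normal -0.517 -0.657 -0.549
outer loop
vertex -3.416 -3.654 -3.253
vertex -3.143 -3.395 -3.82
vertex -2.834 -3.908 -3.497
endloop
endfacet
facet normal 0.285 -0.238 0.928
outer loop
vertex -3.416 -3.654 -3.253
vertex -2.834 -3.908 -3.497
vertex -2.617 -2.725 -3.26
endloop
endfacet
facet normal -0.517 -0.657 -0.548
outer loop
vertex -2.834 -3.908 -3.497
vertex -3.143 -3.395 -3.82
vertex -2.562 -3.649 -4.064
endloop
endfacet
facet normal 0.914 -0.234 0.332
outer loop
vertex -2.834 -3.908 -3.497
vertex -2.562 -3.649 -4.064
vertex -2.617 -2.725 -3.26
endloop
endfacet
facet normal -0.447 -0.754 0.481
outer loop
vertex -3.941 -3.219 -0.286
vertex -4.938 -3.254 -1.268
vertex -2.918 -4.46 -1.279
endloop
endfacet
facet normal 0.712 0.025 0.702
outer loop
vertex -2.162 -3.186 -2.092
vertex -3.941 -3.219 -0.286
vertex -2.918 -4.46 -1.279
endloop
endfacet
facet normal -0.447 -0.754 0.481
outer loop
vertex -2.918 -4.46 -1.279
vertex -4.938 -3.254 -1.268
vertex -3.915 -4.495 -2.261
endloop
endfacet
facet normal 0.541 -0.656 -0.526
outer loop
vertex -3.915 -4.495 -2.261
vertex -2.162 -3.186 -2.092
vertex -2.918 -4.46 -1.279
endloop
endfacet
facet normal -0.541 0.656 0.526
outer loop
vertex -3.941 -3.219 -0.286
vertex -4.182 -1.98 -2.081
vertex -4.938 -3.254 -1.268
endloop
endfacet
facet normal 0.712 0.025 0.702
outer loop
vertex -3.185 -1.945 -1.099
vertex -3.941 -3.219 -0.286
vertex -2.162 -3.186 -2.092
endloop
endfacet
facet normal -0.541 0.656 0.526
outer loop
vertex -3.185 -1.945 -1.099
vertex -4.182 -1.98 -2.081
vertex -3.941 -3.219 -0.286
endloop
endfacet
facet normal -0.712 -0.025 -0.702
outer loop
vertex -4.938 -3.254 -1.268
vertex -4.182 -1.98 -2.081
vertex -3.915 -4.495 -2.261
endloop
endfacet
facet normal 0.541 -0.656 -0.526
outer loop
vertex -3.159 -3.221 -3.074
vertex -2.162 -3.186 -2.092
vertex -3.915 -4.495 -2.261
endloop
endfacet
facet normal -0.712 -0.025 -0.702
outer loop
vertex -3.915 -4.495 -2.261
vertex -4.182 -1.98 -2.081
vertex -3.159 -3.221 -3.074
endloop
endfacet
facet normal 0.447 0.754 -0.481
outer loop
vertex -3.159 -3.221 -3.074
vertex -3.185 -1.945 -1.099
vertex -2.162 -3.186 -2.092
endloop
endfacet
facet normal 0.447 0.754 -0.481
outer loop
vertex -4.182 -1.98 -2.081
vertex -3.185 -1.945 -1.099
vertex -3.159 -3.221 -3.074
endloop
endfacet

endsolid


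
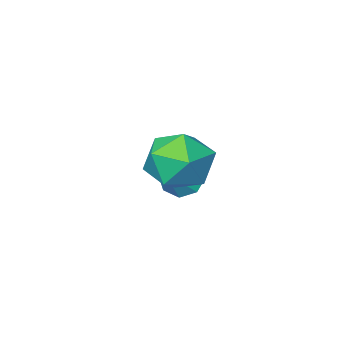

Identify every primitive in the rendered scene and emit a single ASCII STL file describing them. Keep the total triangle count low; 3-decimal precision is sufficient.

solid 
facet normal -0.660 0.072 0.748
outer loop
vertex 2.064 3.418 3.23
vertex 2.065 2.173 3.351
vertex 2.879 2.865 4.002
endloop
endfacet
facet normal -0.241 0.651 0.720
outer loop
vertex 2.064 3.418 3.23
vertex 2.879 2.865 4.002
vertex 3.252 3.811 3.272
endloop
endfacet
facet normal -0.316 0.946 0.076
outer loop
vertex 2.064 3.418 3.23
vertex 3.252 3.811 3.272
vertex 2.667 3.704 2.171
endloop
endfacet
facet normal -0.781 0.551 -0.296
outer loop
vertex 2.064 3.418 3.23
vertex 2.667 3.704 2.171
vertex 1.934 2.691 2.22
endloop
endfacet
facet normal -0.993 0.011 0.120
outer loop
vertex 2.064 3.418 3.23
vertex 1.934 2.691 2.22
vertex 2.065 2.173 3.351
endloop
endfacet
facet normal 0.436 0.436 0.787
outer loop
vertex 3.252 3.811 3.272
vertex 2.879 2.865 4.002
vertex 3.986 2.809 3.42
endloop
endfacet
facet normal -0.241 -0.499 0.832
outer loop
vertex 2.879 2.865 4.002
vertex 2.065 2.173 3.351
vertex 3.253 1.796 3.469
endloop
endfacet
facet normal -0.780 -0.598 -0.184
outer loop
vertex 2.065 2.173 3.351
vertex 1.934 2.691 2.22
vertex 2.668 1.689 2.368
endloop
endfacet
facet normal -0.437 0.274 -0.857
outer loop
vertex 1.934 2.691 2.22
vertex 2.667 3.704 2.171
vertex 3.041 2.635 1.638
endloop
endfacet
facet normal 0.315 0.914 -0.256
outer loop
vertex 2.667 3.704 2.171
vertex 3.252 3.811 3.272
vertex 3.855 3.327 2.289
endloop
endfacet
facet normal 0.781 -0.551 0.296
outer loop
vertex 3.856 2.082 2.41
vertex 3.986 2.809 3.42
vertex 3.253 1.796 3.469
endloop
endfacet
facet normal 0.316 -0.946 -0.076
outer loop
vertex 3.856 2.082 2.41
vertex 3.253 1.796 3.469
vertex 2.668 1.689 2.368
endloop
endfacet
facet normal 0.241 -0.651 -0.720
outer loop
vertex 3.856 2.082 2.41
vertex 2.668 1.689 2.368
vertex 3.041 2.635 1.638
endloop
endfacet
facet normal 0.660 -0.072 -0.748
outer loop
vertex 3.856 2.082 2.41
vertex 3.041 2.635 1.638
vertex 3.855 3.327 2.289
endloop
endfacet
facet normal 0.993 -0.011 -0.120
outer loop
vertex 3.856 2.082 2.41
vertex 3.855 3.327 2.289
vertex 3.986 2.809 3.42
endloop
endfacet
facet normal 0.437 -0.274 0.857
outer loop
vertex 3.253 1.796 3.469
vertex 3.986 2.809 3.42
vertex 2.879 2.865 4.002
endloop
endfacet
facet normal -0.315 -0.914 0.256
outer loop
vertex 2.668 1.689 2.368
vertex 3.253 1.796 3.469
vertex 2.065 2.173 3.351
endloop
endfacet
facet normal -0.436 -0.436 -0.787
outer loop
vertex 3.041 2.635 1.638
vertex 2.668 1.689 2.368
vertex 1.934 2.691 2.22
endloop
endfacet
facet normal 0.241 0.499 -0.832
outer loop
vertex 3.855 3.327 2.289
vertex 3.041 2.635 1.638
vertex 2.667 3.704 2.171
endloop
endfacet
facet normal 0.780 0.598 0.184
outer loop
vertex 3.986 2.809 3.42
vertex 3.855 3.327 2.289
vertex 3.252 3.811 3.272
endloop
endfacet
facet normal -0.809 -0.348 -0.473
outer loop
vertex 1.108 -0.322 -0.712
vertex 0.795 -0.671 0.08
vertex 0.705 0.133 -0.357
endloop
endfacet
facet normal 0.598 0.750 -0.282
outer loop
vertex 1.108 -0.322 -0.712
vertex 0.705 0.133 -0.357
vertex 1.685 -0.289 0.6
endloop
endfacet
facet normal -0.810 -0.348 -0.473
outer loop
vertex 0.705 0.133 -0.357
vertex 0.795 -0.671 0.08
vertex 0.355 0.118 0.253
endloop
endfacet
facet normal 0.249 0.954 0.166
outer loop
vertex 0.705 0.133 -0.357
vertex 0.355 0.118 0.253
vertex 1.685 -0.289 0.6
endloop
endfacet
facet normal -0.809 -0.347 -0.474
outer loop
vertex 0.355 0.118 0.253
vertex 0.795 -0.671 0.08
vertex 0.262 -0.36 0.762
endloop
endfacet
facet normal 0.042 0.724 0.688
outer loop
vertex 0.355 0.118 0.253
vertex 0.262 -0.36 0.762
vertex 1.685 -0.289 0.6
endloop
endfacet
facet normal -0.809 -0.348 -0.474
outer loop
vertex 0.262 -0.36 0.762
vertex 0.795 -0.671 0.08
vertex 0.482 -1.02 0.871
endloop
endfacet
facet normal 0.101 0.195 0.976
outer loop
vertex 0.262 -0.36 0.762
vertex 0.482 -1.02 0.871
vertex 1.685 -0.289 0.6
endloop
endfacet
facet normal -0.809 -0.348 -0.474
outer loop
vertex 0.482 -1.02 0.871
vertex 0.795 -0.671 0.08
vertex 0.885 -1.476 0.517
endloop
endfacet
facet normal 0.391 -0.324 0.862
outer loop
vertex 0.482 -1.02 0.871
vertex 0.885 -1.476 0.517
vertex 1.685 -0.289 0.6
endloop
endfacet
facet normal -0.810 -0.347 -0.473
outer loop
vertex 0.885 -1.476 0.517
vertex 0.795 -0.671 0.08
vertex 1.235 -1.46 -0.094
endloop
endfacet
facet normal 0.742 -0.529 0.411
outer loop
vertex 0.885 -1.476 0.517
vertex 1.235 -1.46 -0.094
vertex 1.685 -0.289 0.6
endloop
endfacet
facet normal -0.809 -0.347 -0.474
outer loop
vertex 1.235 -1.46 -0.094
vertex 0.795 -0.671 0.08
vertex 1.328 -0.982 -0.603
endloop
endfacet
facet normal 0.948 -0.300 -0.108
outer loop
vertex 1.235 -1.46 -0.094
vertex 1.328 -0.982 -0.603
vertex 1.685 -0.289 0.6
endloop
endfacet
facet normal -0.809 -0.348 -0.473
outer loop
vertex 1.328 -0.982 -0.603
vertex 0.795 -0.671 0.08
vertex 1.108 -0.322 -0.712
endloop
endfacet
facet normal 0.889 0.231 -0.397
outer loop
vertex 1.328 -0.982 -0.603
vertex 1.108 -0.322 -0.712
vertex 1.685 -0.289 0.6
endloop
endfacet

endsolid


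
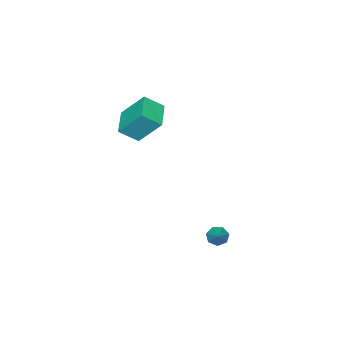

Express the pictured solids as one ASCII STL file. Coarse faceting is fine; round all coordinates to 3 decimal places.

solid 
facet normal -0.785 -0.570 0.244
outer loop
vertex 1.414 -4.144 3.625
vertex 0.638 -3.418 2.825
vertex 1.836 -5.385 2.088
endloop
endfacet
facet normal 0.584 -0.546 0.601
outer loop
vertex 3.162 -4.422 1.675
vertex 1.414 -4.144 3.625
vertex 1.836 -5.385 2.088
endloop
endfacet
facet normal -0.785 -0.570 0.244
outer loop
vertex 1.836 -5.385 2.088
vertex 0.638 -3.418 2.825
vertex 1.06 -4.659 1.288
endloop
endfacet
facet normal 0.209 -0.614 -0.761
outer loop
vertex 1.06 -4.659 1.288
vertex 3.162 -4.422 1.675
vertex 1.836 -5.385 2.088
endloop
endfacet
facet normal -0.209 0.614 0.761
outer loop
vertex 1.414 -4.144 3.625
vertex 1.964 -2.455 2.412
vertex 0.638 -3.418 2.825
endloop
endfacet
facet normal 0.584 -0.546 0.601
outer loop
vertex 2.74 -3.181 3.212
vertex 1.414 -4.144 3.625
vertex 3.162 -4.422 1.675
endloop
endfacet
facet normal -0.209 0.614 0.761
outer loop
vertex 2.74 -3.181 3.212
vertex 1.964 -2.455 2.412
vertex 1.414 -4.144 3.625
endloop
endfacet
facet normal -0.584 0.546 -0.601
outer loop
vertex 0.638 -3.418 2.825
vertex 1.964 -2.455 2.412
vertex 1.06 -4.659 1.288
endloop
endfacet
facet normal 0.209 -0.614 -0.761
outer loop
vertex 2.386 -3.696 0.875
vertex 3.162 -4.422 1.675
vertex 1.06 -4.659 1.288
endloop
endfacet
facet normal -0.584 0.546 -0.601
outer loop
vertex 1.06 -4.659 1.288
vertex 1.964 -2.455 2.412
vertex 2.386 -3.696 0.875
endloop
endfacet
facet normal 0.785 0.570 -0.244
outer loop
vertex 2.386 -3.696 0.875
vertex 2.74 -3.181 3.212
vertex 3.162 -4.422 1.675
endloop
endfacet
facet normal 0.785 0.570 -0.244
outer loop
vertex 1.964 -2.455 2.412
vertex 2.74 -3.181 3.212
vertex 2.386 -3.696 0.875
endloop
endfacet
facet normal -0.603 -0.532 -0.594
outer loop
vertex 3.798 2.748 -3.537
vertex 3.518 2.527 -3.055
vertex 3.39 3.022 -3.368
endloop
endfacet
facet normal 0.357 0.814 -0.458
outer loop
vertex 3.798 2.748 -3.537
vertex 3.39 3.022 -3.368
vertex 4.322 3.233 -2.265
endloop
endfacet
facet normal -0.604 -0.532 -0.594
outer loop
vertex 3.39 3.022 -3.368
vertex 3.518 2.527 -3.055
vertex 3.078 2.924 -2.963
endloop
endfacet
facet normal -0.259 0.965 0.034
outer loop
vertex 3.39 3.022 -3.368
vertex 3.078 2.924 -2.963
vertex 4.322 3.233 -2.265
endloop
endfacet
facet normal -0.604 -0.532 -0.594
outer loop
vertex 3.078 2.924 -2.963
vertex 3.518 2.527 -3.055
vertex 3.098 2.526 -2.627
endloop
endfacet
facet normal -0.510 0.540 0.670
outer loop
vertex 3.078 2.924 -2.963
vertex 3.098 2.526 -2.627
vertex 4.322 3.233 -2.265
endloop
endfacet
facet normal -0.604 -0.531 -0.594
outer loop
vertex 3.098 2.526 -2.627
vertex 3.518 2.527 -3.055
vertex 3.434 2.129 -2.614
endloop
endfacet
facet normal -0.205 -0.142 0.969
outer loop
vertex 3.098 2.526 -2.627
vertex 3.434 2.129 -2.614
vertex 4.322 3.233 -2.265
endloop
endfacet
facet normal -0.604 -0.531 -0.594
outer loop
vertex 3.434 2.129 -2.614
vertex 3.518 2.527 -3.055
vertex 3.834 2.031 -2.933
endloop
endfacet
facet normal 0.425 -0.565 0.707
outer loop
vertex 3.434 2.129 -2.614
vertex 3.834 2.031 -2.933
vertex 4.322 3.233 -2.265
endloop
endfacet
facet normal -0.604 -0.531 -0.595
outer loop
vertex 3.834 2.031 -2.933
vertex 3.518 2.527 -3.055
vertex 3.996 2.307 -3.344
endloop
endfacet
facet normal 0.907 -0.413 0.080
outer loop
vertex 3.834 2.031 -2.933
vertex 3.996 2.307 -3.344
vertex 4.322 3.233 -2.265
endloop
endfacet
facet normal -0.604 -0.531 -0.594
outer loop
vertex 3.996 2.307 -3.344
vertex 3.518 2.527 -3.055
vertex 3.798 2.748 -3.537
endloop
endfacet
facet normal 0.876 0.202 -0.438
outer loop
vertex 3.996 2.307 -3.344
vertex 3.798 2.748 -3.537
vertex 4.322 3.233 -2.265
endloop
endfacet

endsolid


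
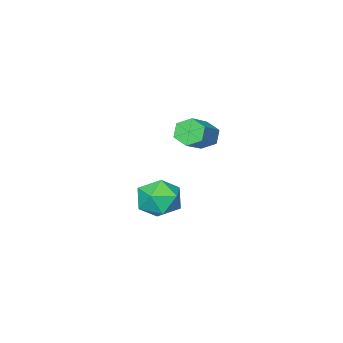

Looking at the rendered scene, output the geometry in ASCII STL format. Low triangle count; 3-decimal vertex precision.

solid 
facet normal -0.803 -0.319 -0.503
outer loop
vertex 3.57 1.208 0.399
vertex 3.229 1.044 1.047
vertex 3.149 1.725 0.743
endloop
endfacet
facet normal 0.201 0.651 -0.732
outer loop
vertex 3.57 1.208 0.399
vertex 3.149 1.725 0.743
vertex 5.112 1.821 1.366
endloop
endfacet
facet normal 0.200 0.652 -0.732
outer loop
vertex 5.112 1.821 1.366
vertex 3.149 1.725 0.743
vertex 4.69 2.337 1.71
endloop
endfacet
facet normal 0.802 0.320 0.504
outer loop
vertex 5.112 1.821 1.366
vertex 4.69 2.337 1.71
vertex 4.771 1.656 2.013
endloop
endfacet
facet normal -0.803 -0.319 -0.504
outer loop
vertex 3.149 1.725 0.743
vertex 3.229 1.044 1.047
vertex 2.808 1.56 1.391
endloop
endfacet
facet normal -0.386 0.922 0.032
outer loop
vertex 3.149 1.725 0.743
vertex 2.808 1.56 1.391
vertex 4.69 2.337 1.71
endloop
endfacet
facet normal -0.386 0.922 0.031
outer loop
vertex 4.69 2.337 1.71
vertex 2.808 1.56 1.391
vertex 4.35 2.173 2.357
endloop
endfacet
facet normal 0.803 0.319 0.503
outer loop
vertex 4.69 2.337 1.71
vertex 4.35 2.173 2.357
vertex 4.771 1.656 2.013
endloop
endfacet
facet normal -0.803 -0.319 -0.504
outer loop
vertex 2.808 1.56 1.391
vertex 3.229 1.044 1.047
vertex 2.888 0.879 1.694
endloop
endfacet
facet normal -0.586 0.271 0.764
outer loop
vertex 2.808 1.56 1.391
vertex 2.888 0.879 1.694
vertex 4.35 2.173 2.357
endloop
endfacet
facet normal -0.587 0.272 0.763
outer loop
vertex 4.35 2.173 2.357
vertex 2.888 0.879 1.694
vertex 4.43 1.492 2.661
endloop
endfacet
facet normal 0.803 0.319 0.503
outer loop
vertex 4.35 2.173 2.357
vertex 4.43 1.492 2.661
vertex 4.771 1.656 2.013
endloop
endfacet
facet normal -0.802 -0.320 -0.504
outer loop
vertex 2.888 0.879 1.694
vertex 3.229 1.044 1.047
vertex 3.31 0.363 1.35
endloop
endfacet
facet normal -0.200 -0.651 0.732
outer loop
vertex 2.888 0.879 1.694
vertex 3.31 0.363 1.35
vertex 4.43 1.492 2.661
endloop
endfacet
facet normal -0.201 -0.651 0.732
outer loop
vertex 4.43 1.492 2.661
vertex 3.31 0.363 1.35
vertex 4.851 0.975 2.317
endloop
endfacet
facet normal 0.803 0.319 0.503
outer loop
vertex 4.43 1.492 2.661
vertex 4.851 0.975 2.317
vertex 4.771 1.656 2.013
endloop
endfacet
facet normal -0.803 -0.319 -0.503
outer loop
vertex 3.31 0.363 1.35
vertex 3.229 1.044 1.047
vertex 3.65 0.527 0.703
endloop
endfacet
facet normal 0.386 -0.922 -0.031
outer loop
vertex 3.31 0.363 1.35
vertex 3.65 0.527 0.703
vertex 4.851 0.975 2.317
endloop
endfacet
facet normal 0.386 -0.922 -0.031
outer loop
vertex 4.851 0.975 2.317
vertex 3.65 0.527 0.703
vertex 5.192 1.14 1.669
endloop
endfacet
facet normal 0.803 0.319 0.504
outer loop
vertex 4.851 0.975 2.317
vertex 5.192 1.14 1.669
vertex 4.771 1.656 2.013
endloop
endfacet
facet normal -0.803 -0.319 -0.503
outer loop
vertex 3.65 0.527 0.703
vertex 3.229 1.044 1.047
vertex 3.57 1.208 0.399
endloop
endfacet
facet normal 0.586 -0.272 -0.763
outer loop
vertex 3.65 0.527 0.703
vertex 3.57 1.208 0.399
vertex 5.192 1.14 1.669
endloop
endfacet
facet normal 0.586 -0.271 -0.763
outer loop
vertex 5.192 1.14 1.669
vertex 3.57 1.208 0.399
vertex 5.112 1.821 1.366
endloop
endfacet
facet normal 0.803 0.319 0.504
outer loop
vertex 5.192 1.14 1.669
vertex 5.112 1.821 1.366
vertex 4.771 1.656 2.013
endloop
endfacet
facet normal -0.476 0.467 0.745
outer loop
vertex 2.779 -0.905 -3.184
vertex 3.675 -1.166 -2.448
vertex 3.693 -0.154 -3.07
endloop
endfacet
facet normal -0.639 0.760 0.116
outer loop
vertex 2.779 -0.905 -3.184
vertex 3.693 -0.154 -3.07
vertex 3.236 -0.374 -4.144
endloop
endfacet
facet normal -0.920 0.252 -0.299
outer loop
vertex 2.779 -0.905 -3.184
vertex 3.236 -0.374 -4.144
vertex 2.935 -1.523 -4.186
endloop
endfacet
facet normal -0.931 -0.357 0.075
outer loop
vertex 2.779 -0.905 -3.184
vertex 2.935 -1.523 -4.186
vertex 3.207 -2.012 -3.138
endloop
endfacet
facet normal -0.657 -0.224 0.720
outer loop
vertex 2.779 -0.905 -3.184
vertex 3.207 -2.012 -3.138
vertex 3.675 -1.166 -2.448
endloop
endfacet
facet normal -0.032 0.982 -0.187
outer loop
vertex 3.236 -0.374 -4.144
vertex 3.693 -0.154 -3.07
vertex 4.413 -0.308 -4.002
endloop
endfacet
facet normal 0.231 0.506 0.831
outer loop
vertex 3.693 -0.154 -3.07
vertex 3.675 -1.166 -2.448
vertex 4.685 -0.797 -2.954
endloop
endfacet
facet normal -0.061 -0.610 0.790
outer loop
vertex 3.675 -1.166 -2.448
vertex 3.207 -2.012 -3.138
vertex 4.384 -1.946 -2.996
endloop
endfacet
facet normal -0.505 -0.825 -0.254
outer loop
vertex 3.207 -2.012 -3.138
vertex 2.935 -1.523 -4.186
vertex 3.927 -2.166 -4.07
endloop
endfacet
facet normal -0.488 0.159 -0.858
outer loop
vertex 2.935 -1.523 -4.186
vertex 3.236 -0.374 -4.144
vertex 3.945 -1.154 -4.692
endloop
endfacet
facet normal 0.931 0.357 -0.075
outer loop
vertex 4.841 -1.415 -3.956
vertex 4.413 -0.308 -4.002
vertex 4.685 -0.797 -2.954
endloop
endfacet
facet normal 0.920 -0.252 0.299
outer loop
vertex 4.841 -1.415 -3.956
vertex 4.685 -0.797 -2.954
vertex 4.384 -1.946 -2.996
endloop
endfacet
facet normal 0.639 -0.760 -0.116
outer loop
vertex 4.841 -1.415 -3.956
vertex 4.384 -1.946 -2.996
vertex 3.927 -2.166 -4.07
endloop
endfacet
facet normal 0.476 -0.467 -0.745
outer loop
vertex 4.841 -1.415 -3.956
vertex 3.927 -2.166 -4.07
vertex 3.945 -1.154 -4.692
endloop
endfacet
facet normal 0.657 0.224 -0.720
outer loop
vertex 4.841 -1.415 -3.956
vertex 3.945 -1.154 -4.692
vertex 4.413 -0.308 -4.002
endloop
endfacet
facet normal 0.505 0.825 0.254
outer loop
vertex 4.685 -0.797 -2.954
vertex 4.413 -0.308 -4.002
vertex 3.693 -0.154 -3.07
endloop
endfacet
facet normal 0.488 -0.159 0.858
outer loop
vertex 4.384 -1.946 -2.996
vertex 4.685 -0.797 -2.954
vertex 3.675 -1.166 -2.448
endloop
endfacet
facet normal 0.032 -0.982 0.187
outer loop
vertex 3.927 -2.166 -4.07
vertex 4.384 -1.946 -2.996
vertex 3.207 -2.012 -3.138
endloop
endfacet
facet normal -0.231 -0.506 -0.831
outer loop
vertex 3.945 -1.154 -4.692
vertex 3.927 -2.166 -4.07
vertex 2.935 -1.523 -4.186
endloop
endfacet
facet normal 0.061 0.610 -0.790
outer loop
vertex 4.413 -0.308 -4.002
vertex 3.945 -1.154 -4.692
vertex 3.236 -0.374 -4.144
endloop
endfacet

endsolid


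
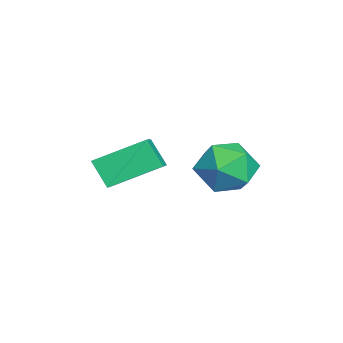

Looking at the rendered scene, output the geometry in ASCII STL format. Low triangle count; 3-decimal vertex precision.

solid 
facet normal -0.394 -0.452 0.800
outer loop
vertex -3.567 0.988 -2.163
vertex -4.884 1.024 -2.792
vertex -3.274 -0.501 -2.86
endloop
endfacet
facet normal 0.902 -0.024 0.431
outer loop
vertex -2.876 -0.044 -3.668
vertex -3.567 0.988 -2.163
vertex -3.274 -0.501 -2.86
endloop
endfacet
facet normal -0.395 -0.453 0.800
outer loop
vertex -3.274 -0.501 -2.86
vertex -4.884 1.024 -2.792
vertex -4.591 -0.465 -3.49
endloop
endfacet
facet normal 0.175 -0.891 -0.418
outer loop
vertex -4.591 -0.465 -3.49
vertex -2.876 -0.044 -3.668
vertex -3.274 -0.501 -2.86
endloop
endfacet
facet normal -0.175 0.891 0.418
outer loop
vertex -3.567 0.988 -2.163
vertex -4.486 1.481 -3.6
vertex -4.884 1.024 -2.792
endloop
endfacet
facet normal 0.902 -0.025 0.431
outer loop
vertex -3.169 1.445 -2.97
vertex -3.567 0.988 -2.163
vertex -2.876 -0.044 -3.668
endloop
endfacet
facet normal -0.176 0.891 0.418
outer loop
vertex -3.169 1.445 -2.97
vertex -4.486 1.481 -3.6
vertex -3.567 0.988 -2.163
endloop
endfacet
facet normal -0.902 0.024 -0.431
outer loop
vertex -4.884 1.024 -2.792
vertex -4.486 1.481 -3.6
vertex -4.591 -0.465 -3.49
endloop
endfacet
facet normal 0.175 -0.891 -0.418
outer loop
vertex -4.193 -0.008 -4.297
vertex -2.876 -0.044 -3.668
vertex -4.591 -0.465 -3.49
endloop
endfacet
facet normal -0.902 0.024 -0.431
outer loop
vertex -4.591 -0.465 -3.49
vertex -4.486 1.481 -3.6
vertex -4.193 -0.008 -4.297
endloop
endfacet
facet normal 0.394 0.453 -0.800
outer loop
vertex -4.193 -0.008 -4.297
vertex -3.169 1.445 -2.97
vertex -2.876 -0.044 -3.668
endloop
endfacet
facet normal 0.395 0.452 -0.800
outer loop
vertex -4.486 1.481 -3.6
vertex -3.169 1.445 -2.97
vertex -4.193 -0.008 -4.297
endloop
endfacet
facet normal -0.114 0.203 0.972
outer loop
vertex -2.877 3.659 -2.311
vertex -3.828 3.44 -2.377
vertex -3.179 2.742 -2.155
endloop
endfacet
facet normal 0.545 -0.037 0.838
outer loop
vertex -2.877 3.659 -2.311
vertex -3.179 2.742 -2.155
vertex -2.368 2.907 -2.675
endloop
endfacet
facet normal 0.844 0.398 0.359
outer loop
vertex -2.877 3.659 -2.311
vertex -2.368 2.907 -2.675
vertex -2.514 3.707 -3.218
endloop
endfacet
facet normal 0.371 0.908 0.196
outer loop
vertex -2.877 3.659 -2.311
vertex -2.514 3.707 -3.218
vertex -3.417 4.036 -3.034
endloop
endfacet
facet normal -0.221 0.787 0.576
outer loop
vertex -2.877 3.659 -2.311
vertex -3.417 4.036 -3.034
vertex -3.828 3.44 -2.377
endloop
endfacet
facet normal 0.487 -0.684 0.543
outer loop
vertex -2.368 2.907 -2.675
vertex -3.179 2.742 -2.155
vertex -3.003 2.224 -2.966
endloop
endfacet
facet normal -0.578 -0.296 0.760
outer loop
vertex -3.179 2.742 -2.155
vertex -3.828 3.44 -2.377
vertex -3.906 2.553 -2.782
endloop
endfacet
facet normal -0.752 0.649 0.118
outer loop
vertex -3.828 3.44 -2.377
vertex -3.417 4.036 -3.034
vertex -4.052 3.353 -3.325
endloop
endfacet
facet normal 0.207 0.844 -0.494
outer loop
vertex -3.417 4.036 -3.034
vertex -2.514 3.707 -3.218
vertex -3.241 3.518 -3.845
endloop
endfacet
facet normal 0.973 0.020 -0.232
outer loop
vertex -2.514 3.707 -3.218
vertex -2.368 2.907 -2.675
vertex -2.592 2.82 -3.623
endloop
endfacet
facet normal -0.371 -0.908 -0.196
outer loop
vertex -3.543 2.601 -3.689
vertex -3.003 2.224 -2.966
vertex -3.906 2.553 -2.782
endloop
endfacet
facet normal -0.844 -0.398 -0.359
outer loop
vertex -3.543 2.601 -3.689
vertex -3.906 2.553 -2.782
vertex -4.052 3.353 -3.325
endloop
endfacet
facet normal -0.545 0.037 -0.838
outer loop
vertex -3.543 2.601 -3.689
vertex -4.052 3.353 -3.325
vertex -3.241 3.518 -3.845
endloop
endfacet
facet normal 0.114 -0.203 -0.972
outer loop
vertex -3.543 2.601 -3.689
vertex -3.241 3.518 -3.845
vertex -2.592 2.82 -3.623
endloop
endfacet
facet normal 0.221 -0.787 -0.576
outer loop
vertex -3.543 2.601 -3.689
vertex -2.592 2.82 -3.623
vertex -3.003 2.224 -2.966
endloop
endfacet
facet normal -0.207 -0.844 0.494
outer loop
vertex -3.906 2.553 -2.782
vertex -3.003 2.224 -2.966
vertex -3.179 2.742 -2.155
endloop
endfacet
facet normal -0.973 -0.020 0.232
outer loop
vertex -4.052 3.353 -3.325
vertex -3.906 2.553 -2.782
vertex -3.828 3.44 -2.377
endloop
endfacet
facet normal -0.487 0.684 -0.543
outer loop
vertex -3.241 3.518 -3.845
vertex -4.052 3.353 -3.325
vertex -3.417 4.036 -3.034
endloop
endfacet
facet normal 0.578 0.296 -0.760
outer loop
vertex -2.592 2.82 -3.623
vertex -3.241 3.518 -3.845
vertex -2.514 3.707 -3.218
endloop
endfacet
facet normal 0.752 -0.649 -0.118
outer loop
vertex -3.003 2.224 -2.966
vertex -2.592 2.82 -3.623
vertex -2.368 2.907 -2.675
endloop
endfacet

endsolid


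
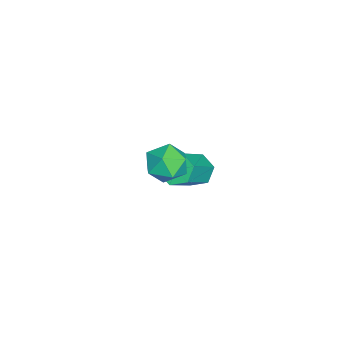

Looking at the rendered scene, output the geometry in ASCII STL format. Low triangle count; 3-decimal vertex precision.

solid 
facet normal -0.955 0.084 -0.283
outer loop
vertex 0.397 -2.661 0.608
vertex 0.179 -3.025 1.235
vertex 0.244 -2.271 1.239
endloop
endfacet
facet normal -0.568 0.632 -0.528
outer loop
vertex 0.397 -2.661 0.608
vertex 0.244 -2.271 1.239
vertex 0.844 -2.086 0.815
endloop
endfacet
facet normal -0.040 0.366 -0.930
outer loop
vertex 0.397 -2.661 0.608
vertex 0.844 -2.086 0.815
vertex 1.15 -2.725 0.55
endloop
endfacet
facet normal -0.101 -0.346 -0.933
outer loop
vertex 0.397 -2.661 0.608
vertex 1.15 -2.725 0.55
vertex 0.739 -3.306 0.81
endloop
endfacet
facet normal -0.666 -0.521 -0.534
outer loop
vertex 0.397 -2.661 0.608
vertex 0.739 -3.306 0.81
vertex 0.179 -3.025 1.235
endloop
endfacet
facet normal -0.274 0.961 0.031
outer loop
vertex 0.844 -2.086 0.815
vertex 0.244 -2.271 1.239
vertex 0.901 -2.094 1.57
endloop
endfacet
facet normal -0.901 0.075 0.427
outer loop
vertex 0.244 -2.271 1.239
vertex 0.179 -3.025 1.235
vertex 0.49 -2.675 1.83
endloop
endfacet
facet normal -0.434 -0.901 0.023
outer loop
vertex 0.179 -3.025 1.235
vertex 0.739 -3.306 0.81
vertex 0.796 -3.314 1.565
endloop
endfacet
facet normal 0.480 -0.618 -0.622
outer loop
vertex 0.739 -3.306 0.81
vertex 1.15 -2.725 0.55
vertex 1.396 -3.129 1.141
endloop
endfacet
facet normal 0.579 0.533 -0.616
outer loop
vertex 1.15 -2.725 0.55
vertex 0.844 -2.086 0.815
vertex 1.461 -2.375 1.145
endloop
endfacet
facet normal 0.101 0.346 0.933
outer loop
vertex 1.243 -2.739 1.772
vertex 0.901 -2.094 1.57
vertex 0.49 -2.675 1.83
endloop
endfacet
facet normal 0.040 -0.366 0.930
outer loop
vertex 1.243 -2.739 1.772
vertex 0.49 -2.675 1.83
vertex 0.796 -3.314 1.565
endloop
endfacet
facet normal 0.568 -0.632 0.528
outer loop
vertex 1.243 -2.739 1.772
vertex 0.796 -3.314 1.565
vertex 1.396 -3.129 1.141
endloop
endfacet
facet normal 0.955 -0.084 0.283
outer loop
vertex 1.243 -2.739 1.772
vertex 1.396 -3.129 1.141
vertex 1.461 -2.375 1.145
endloop
endfacet
facet normal 0.666 0.521 0.534
outer loop
vertex 1.243 -2.739 1.772
vertex 1.461 -2.375 1.145
vertex 0.901 -2.094 1.57
endloop
endfacet
facet normal -0.480 0.618 0.622
outer loop
vertex 0.49 -2.675 1.83
vertex 0.901 -2.094 1.57
vertex 0.244 -2.271 1.239
endloop
endfacet
facet normal -0.579 -0.533 0.616
outer loop
vertex 0.796 -3.314 1.565
vertex 0.49 -2.675 1.83
vertex 0.179 -3.025 1.235
endloop
endfacet
facet normal 0.274 -0.961 -0.031
outer loop
vertex 1.396 -3.129 1.141
vertex 0.796 -3.314 1.565
vertex 0.739 -3.306 0.81
endloop
endfacet
facet normal 0.901 -0.075 -0.427
outer loop
vertex 1.461 -2.375 1.145
vertex 1.396 -3.129 1.141
vertex 1.15 -2.725 0.55
endloop
endfacet
facet normal 0.434 0.901 -0.023
outer loop
vertex 0.901 -2.094 1.57
vertex 1.461 -2.375 1.145
vertex 0.844 -2.086 0.815
endloop
endfacet
facet normal -0.725 0.274 -0.631
outer loop
vertex -2.927 -2.729 -3.401
vertex -3.31 -2.6 -2.905
vertex -2.93 -2.143 -3.143
endloop
endfacet
facet normal 0.689 0.295 -0.662
outer loop
vertex -2.927 -2.729 -3.401
vertex -2.93 -2.143 -3.143
vertex -1.767 -3.169 -2.391
endloop
endfacet
facet normal 0.689 0.296 -0.662
outer loop
vertex -1.767 -3.169 -2.391
vertex -2.93 -2.143 -3.143
vertex -1.77 -2.583 -2.132
endloop
endfacet
facet normal 0.725 -0.275 0.631
outer loop
vertex -1.767 -3.169 -2.391
vertex -1.77 -2.583 -2.132
vertex -2.15 -3.04 -1.895
endloop
endfacet
facet normal -0.725 0.274 -0.631
outer loop
vertex -2.93 -2.143 -3.143
vertex -3.31 -2.6 -2.905
vertex -3.313 -2.014 -2.647
endloop
endfacet
facet normal 0.341 0.940 0.018
outer loop
vertex -2.93 -2.143 -3.143
vertex -3.313 -2.014 -2.647
vertex -1.77 -2.583 -2.132
endloop
endfacet
facet normal 0.340 0.940 0.020
outer loop
vertex -1.77 -2.583 -2.132
vertex -3.313 -2.014 -2.647
vertex -2.153 -2.455 -1.636
endloop
endfacet
facet normal 0.725 -0.276 0.631
outer loop
vertex -1.77 -2.583 -2.132
vertex -2.153 -2.455 -1.636
vertex -2.15 -3.04 -1.895
endloop
endfacet
facet normal -0.725 0.274 -0.631
outer loop
vertex -3.313 -2.014 -2.647
vertex -3.31 -2.6 -2.905
vertex -3.693 -2.471 -2.409
endloop
endfacet
facet normal -0.348 0.644 0.681
outer loop
vertex -3.313 -2.014 -2.647
vertex -3.693 -2.471 -2.409
vertex -2.153 -2.455 -1.636
endloop
endfacet
facet normal -0.348 0.644 0.681
outer loop
vertex -2.153 -2.455 -1.636
vertex -3.693 -2.471 -2.409
vertex -2.533 -2.911 -1.399
endloop
endfacet
facet normal 0.725 -0.276 0.631
outer loop
vertex -2.153 -2.455 -1.636
vertex -2.533 -2.911 -1.399
vertex -2.15 -3.04 -1.895
endloop
endfacet
facet normal -0.725 0.275 -0.631
outer loop
vertex -3.693 -2.471 -2.409
vertex -3.31 -2.6 -2.905
vertex -3.69 -3.057 -2.668
endloop
endfacet
facet normal -0.689 -0.296 0.662
outer loop
vertex -3.693 -2.471 -2.409
vertex -3.69 -3.057 -2.668
vertex -2.533 -2.911 -1.399
endloop
endfacet
facet normal -0.689 -0.295 0.662
outer loop
vertex -2.533 -2.911 -1.399
vertex -3.69 -3.057 -2.668
vertex -2.53 -3.497 -1.657
endloop
endfacet
facet normal 0.725 -0.274 0.631
outer loop
vertex -2.533 -2.911 -1.399
vertex -2.53 -3.497 -1.657
vertex -2.15 -3.04 -1.895
endloop
endfacet
facet normal -0.725 0.276 -0.631
outer loop
vertex -3.69 -3.057 -2.668
vertex -3.31 -2.6 -2.905
vertex -3.307 -3.185 -3.164
endloop
endfacet
facet normal -0.340 -0.940 -0.020
outer loop
vertex -3.69 -3.057 -2.668
vertex -3.307 -3.185 -3.164
vertex -2.53 -3.497 -1.657
endloop
endfacet
facet normal -0.341 -0.940 -0.019
outer loop
vertex -2.53 -3.497 -1.657
vertex -3.307 -3.185 -3.164
vertex -2.147 -3.626 -2.153
endloop
endfacet
facet normal 0.725 -0.274 0.631
outer loop
vertex -2.53 -3.497 -1.657
vertex -2.147 -3.626 -2.153
vertex -2.15 -3.04 -1.895
endloop
endfacet
facet normal -0.725 0.276 -0.631
outer loop
vertex -3.307 -3.185 -3.164
vertex -3.31 -2.6 -2.905
vertex -2.927 -2.729 -3.401
endloop
endfacet
facet normal 0.348 -0.644 -0.681
outer loop
vertex -3.307 -3.185 -3.164
vertex -2.927 -2.729 -3.401
vertex -2.147 -3.626 -2.153
endloop
endfacet
facet normal 0.348 -0.644 -0.681
outer loop
vertex -2.147 -3.626 -2.153
vertex -2.927 -2.729 -3.401
vertex -1.767 -3.169 -2.391
endloop
endfacet
facet normal 0.725 -0.274 0.631
outer loop
vertex -2.147 -3.626 -2.153
vertex -1.767 -3.169 -2.391
vertex -2.15 -3.04 -1.895
endloop
endfacet

endsolid
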